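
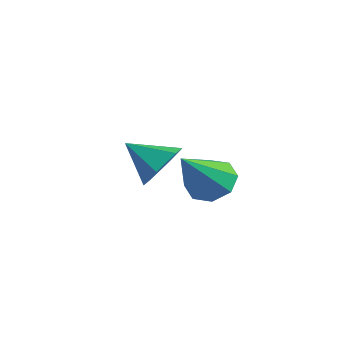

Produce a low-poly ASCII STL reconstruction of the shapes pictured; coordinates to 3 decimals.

solid 
facet normal 0.620 0.540 -0.570
outer loop
vertex -1.2 3.867 0.345
vertex -1.82 3.758 -0.432
vertex -1.927 4.536 0.188
endloop
endfacet
facet normal -0.043 0.183 0.982
outer loop
vertex -1.2 3.867 0.345
vertex -1.927 4.536 0.188
vertex -2.78 2.922 0.452
endloop
endfacet
facet normal 0.620 0.540 -0.570
outer loop
vertex -1.927 4.536 0.188
vertex -1.82 3.758 -0.432
vertex -2.547 4.427 -0.589
endloop
endfacet
facet normal -0.722 0.465 0.511
outer loop
vertex -1.927 4.536 0.188
vertex -2.547 4.427 -0.589
vertex -2.78 2.922 0.452
endloop
endfacet
facet normal 0.620 0.540 -0.570
outer loop
vertex -2.547 4.427 -0.589
vertex -1.82 3.758 -0.432
vertex -2.44 3.649 -1.209
endloop
endfacet
facet normal -0.981 0.019 -0.193
outer loop
vertex -2.547 4.427 -0.589
vertex -2.44 3.649 -1.209
vertex -2.78 2.922 0.452
endloop
endfacet
facet normal 0.620 0.539 -0.570
outer loop
vertex -2.44 3.649 -1.209
vertex -1.82 3.758 -0.432
vertex -1.713 2.981 -1.051
endloop
endfacet
facet normal -0.560 -0.711 -0.426
outer loop
vertex -2.44 3.649 -1.209
vertex -1.713 2.981 -1.051
vertex -2.78 2.922 0.452
endloop
endfacet
facet normal 0.620 0.539 -0.570
outer loop
vertex -1.713 2.981 -1.051
vertex -1.82 3.758 -0.432
vertex -1.093 3.09 -0.274
endloop
endfacet
facet normal 0.118 -0.992 0.045
outer loop
vertex -1.713 2.981 -1.051
vertex -1.093 3.09 -0.274
vertex -2.78 2.922 0.452
endloop
endfacet
facet normal 0.620 0.539 -0.570
outer loop
vertex -1.093 3.09 -0.274
vertex -1.82 3.758 -0.432
vertex -1.2 3.867 0.345
endloop
endfacet
facet normal 0.377 -0.545 0.749
outer loop
vertex -1.093 3.09 -0.274
vertex -1.2 3.867 0.345
vertex -2.78 2.922 0.452
endloop
endfacet
facet normal -0.298 0.678 -0.672
outer loop
vertex 2.123 3.121 -0.371
vertex 1.539 3.447 0.216
vertex 2.389 3.618 0.012
endloop
endfacet
facet normal 0.920 -0.331 -0.210
outer loop
vertex 2.123 3.121 -0.371
vertex 2.389 3.618 0.012
vertex 2.181 1.993 1.664
endloop
endfacet
facet normal -0.298 0.677 -0.673
outer loop
vertex 2.389 3.618 0.012
vertex 1.539 3.447 0.216
vertex 2.156 4.015 0.514
endloop
endfacet
facet normal 0.939 0.179 0.294
outer loop
vertex 2.389 3.618 0.012
vertex 2.156 4.015 0.514
vertex 2.181 1.993 1.664
endloop
endfacet
facet normal -0.298 0.677 -0.673
outer loop
vertex 2.156 4.015 0.514
vertex 1.539 3.447 0.216
vertex 1.563 4.08 0.842
endloop
endfacet
facet normal 0.471 0.440 0.764
outer loop
vertex 2.156 4.015 0.514
vertex 1.563 4.08 0.842
vertex 2.181 1.993 1.664
endloop
endfacet
facet normal -0.298 0.677 -0.673
outer loop
vertex 1.563 4.08 0.842
vertex 1.539 3.447 0.216
vertex 0.955 3.774 0.803
endloop
endfacet
facet normal -0.212 0.303 0.929
outer loop
vertex 1.563 4.08 0.842
vertex 0.955 3.774 0.803
vertex 2.181 1.993 1.664
endloop
endfacet
facet normal -0.299 0.676 -0.674
outer loop
vertex 0.955 3.774 0.803
vertex 1.539 3.447 0.216
vertex 0.69 3.276 0.421
endloop
endfacet
facet normal -0.707 -0.153 0.690
outer loop
vertex 0.955 3.774 0.803
vertex 0.69 3.276 0.421
vertex 2.181 1.993 1.664
endloop
endfacet
facet normal -0.299 0.677 -0.673
outer loop
vertex 0.69 3.276 0.421
vertex 1.539 3.447 0.216
vertex 0.922 2.879 -0.081
endloop
endfacet
facet normal -0.726 -0.662 0.188
outer loop
vertex 0.69 3.276 0.421
vertex 0.922 2.879 -0.081
vertex 2.181 1.993 1.664
endloop
endfacet
facet normal -0.299 0.677 -0.673
outer loop
vertex 0.922 2.879 -0.081
vertex 1.539 3.447 0.216
vertex 1.516 2.815 -0.409
endloop
endfacet
facet normal -0.256 -0.924 -0.284
outer loop
vertex 0.922 2.879 -0.081
vertex 1.516 2.815 -0.409
vertex 2.181 1.993 1.664
endloop
endfacet
facet normal -0.299 0.676 -0.673
outer loop
vertex 1.516 2.815 -0.409
vertex 1.539 3.447 0.216
vertex 2.123 3.121 -0.371
endloop
endfacet
facet normal 0.425 -0.787 -0.448
outer loop
vertex 1.516 2.815 -0.409
vertex 2.123 3.121 -0.371
vertex 2.181 1.993 1.664
endloop
endfacet

endsolid


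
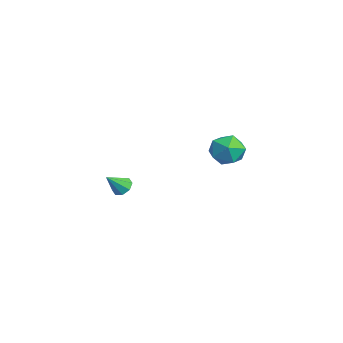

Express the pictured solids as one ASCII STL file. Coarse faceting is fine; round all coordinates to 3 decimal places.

solid 
facet normal -0.235 0.665 -0.709
outer loop
vertex 2.0 -1.971 -0.298
vertex 1.531 -2.168 -0.327
vertex 1.75 -1.798 -0.053
endloop
endfacet
facet normal 0.765 0.290 0.575
outer loop
vertex 2.0 -1.971 -0.298
vertex 1.75 -1.798 -0.053
vertex 1.789 -2.892 0.447
endloop
endfacet
facet normal -0.235 0.664 -0.709
outer loop
vertex 1.75 -1.798 -0.053
vertex 1.531 -2.168 -0.327
vertex 1.372 -1.842 0.031
endloop
endfacet
facet normal 0.151 0.415 0.897
outer loop
vertex 1.75 -1.798 -0.053
vertex 1.372 -1.842 0.031
vertex 1.789 -2.892 0.447
endloop
endfacet
facet normal -0.238 0.663 -0.710
outer loop
vertex 1.372 -1.842 0.031
vertex 1.531 -2.168 -0.327
vertex 1.087 -2.078 -0.094
endloop
endfacet
facet normal -0.495 0.143 0.857
outer loop
vertex 1.372 -1.842 0.031
vertex 1.087 -2.078 -0.094
vertex 1.789 -2.892 0.447
endloop
endfacet
facet normal -0.238 0.664 -0.709
outer loop
vertex 1.087 -2.078 -0.094
vertex 1.531 -2.168 -0.327
vertex 1.062 -2.366 -0.355
endloop
endfacet
facet normal -0.796 -0.367 0.481
outer loop
vertex 1.087 -2.078 -0.094
vertex 1.062 -2.366 -0.355
vertex 1.789 -2.892 0.447
endloop
endfacet
facet normal -0.237 0.663 -0.710
outer loop
vertex 1.062 -2.366 -0.355
vertex 1.531 -2.168 -0.327
vertex 1.312 -2.539 -0.6
endloop
endfacet
facet normal -0.577 -0.817 -0.012
outer loop
vertex 1.062 -2.366 -0.355
vertex 1.312 -2.539 -0.6
vertex 1.789 -2.892 0.447
endloop
endfacet
facet normal -0.237 0.663 -0.710
outer loop
vertex 1.312 -2.539 -0.6
vertex 1.531 -2.168 -0.327
vertex 1.69 -2.495 -0.685
endloop
endfacet
facet normal 0.035 -0.942 -0.333
outer loop
vertex 1.312 -2.539 -0.6
vertex 1.69 -2.495 -0.685
vertex 1.789 -2.892 0.447
endloop
endfacet
facet normal -0.236 0.663 -0.710
outer loop
vertex 1.69 -2.495 -0.685
vertex 1.531 -2.168 -0.327
vertex 1.976 -2.259 -0.56
endloop
endfacet
facet normal 0.682 -0.670 -0.295
outer loop
vertex 1.69 -2.495 -0.685
vertex 1.976 -2.259 -0.56
vertex 1.789 -2.892 0.447
endloop
endfacet
facet normal -0.235 0.665 -0.709
outer loop
vertex 1.976 -2.259 -0.56
vertex 1.531 -2.168 -0.327
vertex 2.0 -1.971 -0.298
endloop
endfacet
facet normal 0.984 -0.158 0.083
outer loop
vertex 1.976 -2.259 -0.56
vertex 2.0 -1.971 -0.298
vertex 1.789 -2.892 0.447
endloop
endfacet
facet normal 0.036 0.814 0.580
outer loop
vertex -2.654 4.181 -0.567
vertex -2.267 3.675 0.119
vertex -1.723 4.101 -0.512
endloop
endfacet
facet normal 0.092 0.990 -0.110
outer loop
vertex -2.654 4.181 -0.567
vertex -1.723 4.101 -0.512
vertex -2.149 4.048 -1.344
endloop
endfacet
facet normal -0.490 0.749 -0.447
outer loop
vertex -2.654 4.181 -0.567
vertex -2.149 4.048 -1.344
vertex -2.956 3.59 -1.226
endloop
endfacet
facet normal -0.905 0.424 0.034
outer loop
vertex -2.654 4.181 -0.567
vertex -2.956 3.59 -1.226
vertex -3.03 3.359 -0.322
endloop
endfacet
facet normal -0.579 0.465 0.670
outer loop
vertex -2.654 4.181 -0.567
vertex -3.03 3.359 -0.322
vertex -2.267 3.675 0.119
endloop
endfacet
facet normal 0.658 0.651 -0.378
outer loop
vertex -2.149 4.048 -1.344
vertex -1.723 4.101 -0.512
vertex -1.45 3.461 -1.138
endloop
endfacet
facet normal 0.569 0.365 0.737
outer loop
vertex -1.723 4.101 -0.512
vertex -2.267 3.675 0.119
vertex -1.524 3.23 -0.234
endloop
endfacet
facet normal -0.427 -0.199 0.882
outer loop
vertex -2.267 3.675 0.119
vertex -3.03 3.359 -0.322
vertex -2.331 2.772 -0.116
endloop
endfacet
facet normal -0.953 -0.264 -0.146
outer loop
vertex -3.03 3.359 -0.322
vertex -2.956 3.59 -1.226
vertex -2.757 2.719 -0.948
endloop
endfacet
facet normal -0.283 0.260 -0.923
outer loop
vertex -2.956 3.59 -1.226
vertex -2.149 4.048 -1.344
vertex -2.213 3.145 -1.579
endloop
endfacet
facet normal 0.905 -0.424 -0.034
outer loop
vertex -1.826 2.639 -0.893
vertex -1.45 3.461 -1.138
vertex -1.524 3.23 -0.234
endloop
endfacet
facet normal 0.490 -0.749 0.447
outer loop
vertex -1.826 2.639 -0.893
vertex -1.524 3.23 -0.234
vertex -2.331 2.772 -0.116
endloop
endfacet
facet normal -0.092 -0.990 0.110
outer loop
vertex -1.826 2.639 -0.893
vertex -2.331 2.772 -0.116
vertex -2.757 2.719 -0.948
endloop
endfacet
facet normal -0.036 -0.814 -0.580
outer loop
vertex -1.826 2.639 -0.893
vertex -2.757 2.719 -0.948
vertex -2.213 3.145 -1.579
endloop
endfacet
facet normal 0.579 -0.465 -0.670
outer loop
vertex -1.826 2.639 -0.893
vertex -2.213 3.145 -1.579
vertex -1.45 3.461 -1.138
endloop
endfacet
facet normal 0.953 0.264 0.146
outer loop
vertex -1.524 3.23 -0.234
vertex -1.45 3.461 -1.138
vertex -1.723 4.101 -0.512
endloop
endfacet
facet normal 0.283 -0.260 0.923
outer loop
vertex -2.331 2.772 -0.116
vertex -1.524 3.23 -0.234
vertex -2.267 3.675 0.119
endloop
endfacet
facet normal -0.658 -0.651 0.378
outer loop
vertex -2.757 2.719 -0.948
vertex -2.331 2.772 -0.116
vertex -3.03 3.359 -0.322
endloop
endfacet
facet normal -0.569 -0.365 -0.737
outer loop
vertex -2.213 3.145 -1.579
vertex -2.757 2.719 -0.948
vertex -2.956 3.59 -1.226
endloop
endfacet
facet normal 0.427 0.199 -0.882
outer loop
vertex -1.45 3.461 -1.138
vertex -2.213 3.145 -1.579
vertex -2.149 4.048 -1.344
endloop
endfacet

endsolid


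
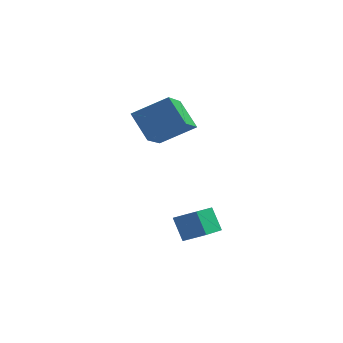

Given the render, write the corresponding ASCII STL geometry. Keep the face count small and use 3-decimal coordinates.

solid 
facet normal -0.504 0.486 0.714
outer loop
vertex -2.878 -0.872 2.157
vertex -1.203 -0.608 3.159
vertex -2.569 0.889 1.176
endloop
endfacet
facet normal -0.850 -0.134 -0.509
outer loop
vertex -1.697 0.048 -0.059
vertex -2.878 -0.872 2.157
vertex -2.569 0.889 1.176
endloop
endfacet
facet normal -0.504 0.486 0.714
outer loop
vertex -2.569 0.889 1.176
vertex -1.203 -0.608 3.159
vertex -0.893 1.154 2.178
endloop
endfacet
facet normal 0.151 0.863 -0.481
outer loop
vertex -0.893 1.154 2.178
vertex -1.697 0.048 -0.059
vertex -2.569 0.889 1.176
endloop
endfacet
facet normal -0.152 -0.864 0.481
outer loop
vertex -2.878 -0.872 2.157
vertex -0.331 -1.449 1.924
vertex -1.203 -0.608 3.159
endloop
endfacet
facet normal -0.850 -0.134 -0.509
outer loop
vertex -2.007 -1.714 0.922
vertex -2.878 -0.872 2.157
vertex -1.697 0.048 -0.059
endloop
endfacet
facet normal -0.151 -0.863 0.482
outer loop
vertex -2.007 -1.714 0.922
vertex -0.331 -1.449 1.924
vertex -2.878 -0.872 2.157
endloop
endfacet
facet normal 0.850 0.134 0.509
outer loop
vertex -1.203 -0.608 3.159
vertex -0.331 -1.449 1.924
vertex -0.893 1.154 2.178
endloop
endfacet
facet normal 0.152 0.863 -0.481
outer loop
vertex -0.022 0.312 0.943
vertex -1.697 0.048 -0.059
vertex -0.893 1.154 2.178
endloop
endfacet
facet normal 0.851 0.134 0.509
outer loop
vertex -0.893 1.154 2.178
vertex -0.331 -1.449 1.924
vertex -0.022 0.312 0.943
endloop
endfacet
facet normal 0.504 -0.486 -0.714
outer loop
vertex -0.022 0.312 0.943
vertex -2.007 -1.714 0.922
vertex -1.697 0.048 -0.059
endloop
endfacet
facet normal 0.504 -0.486 -0.714
outer loop
vertex -0.331 -1.449 1.924
vertex -2.007 -1.714 0.922
vertex -0.022 0.312 0.943
endloop
endfacet
facet normal -0.898 0.077 -0.434
outer loop
vertex -0.535 -4.446 -2.488
vertex -0.042 -2.555 -3.171
vertex -0.042 -4.977 -3.603
endloop
endfacet
facet normal -0.238 -0.914 0.330
outer loop
vertex 0.982 -5.065 -3.109
vertex -0.535 -4.446 -2.488
vertex -0.042 -4.977 -3.603
endloop
endfacet
facet normal -0.897 0.077 -0.434
outer loop
vertex -0.042 -4.977 -3.603
vertex -0.042 -2.555 -3.171
vertex 0.452 -3.086 -4.286
endloop
endfacet
facet normal 0.370 -0.400 -0.839
outer loop
vertex 0.452 -3.086 -4.286
vertex 0.982 -5.065 -3.109
vertex -0.042 -4.977 -3.603
endloop
endfacet
facet normal -0.370 0.399 0.839
outer loop
vertex -0.535 -4.446 -2.488
vertex 0.982 -2.643 -2.677
vertex -0.042 -2.555 -3.171
endloop
endfacet
facet normal -0.238 -0.914 0.330
outer loop
vertex 0.488 -4.534 -1.994
vertex -0.535 -4.446 -2.488
vertex 0.982 -5.065 -3.109
endloop
endfacet
facet normal -0.371 0.400 0.838
outer loop
vertex 0.488 -4.534 -1.994
vertex 0.982 -2.643 -2.677
vertex -0.535 -4.446 -2.488
endloop
endfacet
facet normal 0.238 0.914 -0.330
outer loop
vertex -0.042 -2.555 -3.171
vertex 0.982 -2.643 -2.677
vertex 0.452 -3.086 -4.286
endloop
endfacet
facet normal 0.371 -0.399 -0.839
outer loop
vertex 1.475 -3.174 -3.792
vertex 0.982 -5.065 -3.109
vertex 0.452 -3.086 -4.286
endloop
endfacet
facet normal 0.238 0.914 -0.330
outer loop
vertex 0.452 -3.086 -4.286
vertex 0.982 -2.643 -2.677
vertex 1.475 -3.174 -3.792
endloop
endfacet
facet normal 0.897 -0.077 0.434
outer loop
vertex 1.475 -3.174 -3.792
vertex 0.488 -4.534 -1.994
vertex 0.982 -5.065 -3.109
endloop
endfacet
facet normal 0.898 -0.078 0.434
outer loop
vertex 0.982 -2.643 -2.677
vertex 0.488 -4.534 -1.994
vertex 1.475 -3.174 -3.792
endloop
endfacet

endsolid


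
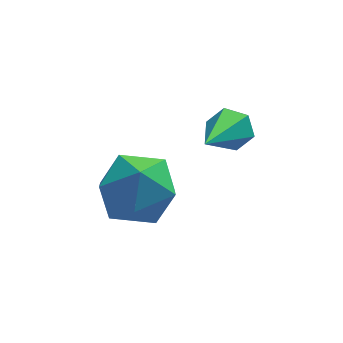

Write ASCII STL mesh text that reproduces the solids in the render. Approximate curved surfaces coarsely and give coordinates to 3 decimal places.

solid 
facet normal 0.210 0.834 0.509
outer loop
vertex -3.544 1.208 -2.828
vertex -4.081 0.814 -1.961
vertex -3.012 0.616 -2.078
endloop
endfacet
facet normal 0.723 0.691 0.033
outer loop
vertex -3.544 1.208 -2.828
vertex -3.012 0.616 -2.078
vertex -2.813 0.458 -3.141
endloop
endfacet
facet normal 0.422 0.667 -0.614
outer loop
vertex -3.544 1.208 -2.828
vertex -2.813 0.458 -3.141
vertex -3.758 0.559 -3.681
endloop
endfacet
facet normal -0.276 0.797 -0.537
outer loop
vertex -3.544 1.208 -2.828
vertex -3.758 0.559 -3.681
vertex -4.542 0.779 -2.952
endloop
endfacet
facet normal -0.406 0.900 0.157
outer loop
vertex -3.544 1.208 -2.828
vertex -4.542 0.779 -2.952
vertex -4.081 0.814 -1.961
endloop
endfacet
facet normal 0.983 0.042 0.178
outer loop
vertex -2.813 0.458 -3.141
vertex -3.012 0.616 -2.078
vertex -2.898 -0.399 -2.468
endloop
endfacet
facet normal 0.155 0.274 0.949
outer loop
vertex -3.012 0.616 -2.078
vertex -4.081 0.814 -1.961
vertex -3.682 -0.179 -1.739
endloop
endfacet
facet normal -0.843 0.381 0.379
outer loop
vertex -4.081 0.814 -1.961
vertex -4.542 0.779 -2.952
vertex -4.627 -0.078 -2.279
endloop
endfacet
facet normal -0.632 0.215 -0.745
outer loop
vertex -4.542 0.779 -2.952
vertex -3.758 0.559 -3.681
vertex -4.428 -0.236 -3.342
endloop
endfacet
facet normal 0.497 0.005 -0.868
outer loop
vertex -3.758 0.559 -3.681
vertex -2.813 0.458 -3.141
vertex -3.359 -0.434 -3.459
endloop
endfacet
facet normal 0.276 -0.797 0.537
outer loop
vertex -3.896 -0.828 -2.592
vertex -2.898 -0.399 -2.468
vertex -3.682 -0.179 -1.739
endloop
endfacet
facet normal -0.422 -0.667 0.614
outer loop
vertex -3.896 -0.828 -2.592
vertex -3.682 -0.179 -1.739
vertex -4.627 -0.078 -2.279
endloop
endfacet
facet normal -0.723 -0.691 -0.033
outer loop
vertex -3.896 -0.828 -2.592
vertex -4.627 -0.078 -2.279
vertex -4.428 -0.236 -3.342
endloop
endfacet
facet normal -0.210 -0.834 -0.509
outer loop
vertex -3.896 -0.828 -2.592
vertex -4.428 -0.236 -3.342
vertex -3.359 -0.434 -3.459
endloop
endfacet
facet normal 0.406 -0.900 -0.157
outer loop
vertex -3.896 -0.828 -2.592
vertex -3.359 -0.434 -3.459
vertex -2.898 -0.399 -2.468
endloop
endfacet
facet normal 0.632 -0.215 0.745
outer loop
vertex -3.682 -0.179 -1.739
vertex -2.898 -0.399 -2.468
vertex -3.012 0.616 -2.078
endloop
endfacet
facet normal -0.497 -0.005 0.868
outer loop
vertex -4.627 -0.078 -2.279
vertex -3.682 -0.179 -1.739
vertex -4.081 0.814 -1.961
endloop
endfacet
facet normal -0.983 -0.042 -0.178
outer loop
vertex -4.428 -0.236 -3.342
vertex -4.627 -0.078 -2.279
vertex -4.542 0.779 -2.952
endloop
endfacet
facet normal -0.155 -0.274 -0.949
outer loop
vertex -3.359 -0.434 -3.459
vertex -4.428 -0.236 -3.342
vertex -3.758 0.559 -3.681
endloop
endfacet
facet normal 0.843 -0.381 -0.379
outer loop
vertex -2.898 -0.399 -2.468
vertex -3.359 -0.434 -3.459
vertex -2.813 0.458 -3.141
endloop
endfacet
facet normal 0.428 0.782 -0.453
outer loop
vertex -1.163 0.161 -0.233
vertex -1.574 0.133 -0.669
vertex -1.675 0.47 -0.183
endloop
endfacet
facet normal 0.172 0.126 0.977
outer loop
vertex -1.163 0.161 -0.233
vertex -1.675 0.47 -0.183
vertex -2.366 -1.313 0.169
endloop
endfacet
facet normal 0.428 0.782 -0.453
outer loop
vertex -1.675 0.47 -0.183
vertex -1.574 0.133 -0.669
vertex -2.086 0.442 -0.619
endloop
endfacet
facet normal -0.683 0.387 0.619
outer loop
vertex -1.675 0.47 -0.183
vertex -2.086 0.442 -0.619
vertex -2.366 -1.313 0.169
endloop
endfacet
facet normal 0.428 0.782 -0.453
outer loop
vertex -2.086 0.442 -0.619
vertex -1.574 0.133 -0.669
vertex -1.985 0.105 -1.105
endloop
endfacet
facet normal -0.971 0.049 -0.236
outer loop
vertex -2.086 0.442 -0.619
vertex -1.985 0.105 -1.105
vertex -2.366 -1.313 0.169
endloop
endfacet
facet normal 0.427 0.783 -0.453
outer loop
vertex -1.985 0.105 -1.105
vertex -1.574 0.133 -0.669
vertex -1.473 -0.203 -1.155
endloop
endfacet
facet normal -0.402 -0.550 -0.732
outer loop
vertex -1.985 0.105 -1.105
vertex -1.473 -0.203 -1.155
vertex -2.366 -1.313 0.169
endloop
endfacet
facet normal 0.427 0.783 -0.453
outer loop
vertex -1.473 -0.203 -1.155
vertex -1.574 0.133 -0.669
vertex -1.062 -0.175 -0.719
endloop
endfacet
facet normal 0.452 -0.810 -0.374
outer loop
vertex -1.473 -0.203 -1.155
vertex -1.062 -0.175 -0.719
vertex -2.366 -1.313 0.169
endloop
endfacet
facet normal 0.427 0.783 -0.453
outer loop
vertex -1.062 -0.175 -0.719
vertex -1.574 0.133 -0.669
vertex -1.163 0.161 -0.233
endloop
endfacet
facet normal 0.739 -0.472 0.480
outer loop
vertex -1.062 -0.175 -0.719
vertex -1.163 0.161 -0.233
vertex -2.366 -1.313 0.169
endloop
endfacet

endsolid


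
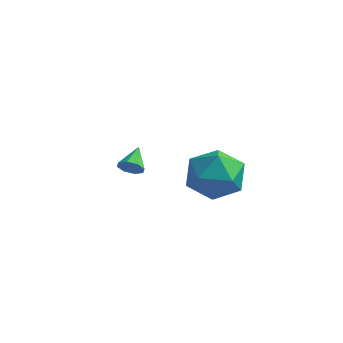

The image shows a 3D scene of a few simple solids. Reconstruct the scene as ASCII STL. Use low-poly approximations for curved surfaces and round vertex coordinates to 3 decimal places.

solid 
facet normal 0.192 -0.867 -0.459
outer loop
vertex -2.966 3.16 0.445
vertex -3.341 3.28 0.061
vertex -2.801 3.369 0.119
endloop
endfacet
facet normal 0.741 0.328 0.586
outer loop
vertex -2.966 3.16 0.445
vertex -2.801 3.369 0.119
vertex -3.559 4.26 0.579
endloop
endfacet
facet normal 0.192 -0.867 -0.459
outer loop
vertex -2.801 3.369 0.119
vertex -3.341 3.28 0.061
vertex -2.952 3.526 -0.241
endloop
endfacet
facet normal 0.754 0.657 -0.030
outer loop
vertex -2.801 3.369 0.119
vertex -2.952 3.526 -0.241
vertex -3.559 4.26 0.579
endloop
endfacet
facet normal 0.192 -0.867 -0.459
outer loop
vertex -2.952 3.526 -0.241
vertex -3.341 3.28 0.061
vertex -3.331 3.539 -0.424
endloop
endfacet
facet normal 0.278 0.809 -0.518
outer loop
vertex -2.952 3.526 -0.241
vertex -3.331 3.539 -0.424
vertex -3.559 4.26 0.579
endloop
endfacet
facet normal 0.194 -0.867 -0.459
outer loop
vertex -3.331 3.539 -0.424
vertex -3.341 3.28 0.061
vertex -3.715 3.4 -0.324
endloop
endfacet
facet normal -0.406 0.696 -0.592
outer loop
vertex -3.331 3.539 -0.424
vertex -3.715 3.4 -0.324
vertex -3.559 4.26 0.579
endloop
endfacet
facet normal 0.193 -0.868 -0.458
outer loop
vertex -3.715 3.4 -0.324
vertex -3.341 3.28 0.061
vertex -3.88 3.191 0.002
endloop
endfacet
facet normal -0.900 0.383 -0.210
outer loop
vertex -3.715 3.4 -0.324
vertex -3.88 3.191 0.002
vertex -3.559 4.26 0.579
endloop
endfacet
facet normal 0.193 -0.867 -0.459
outer loop
vertex -3.88 3.191 0.002
vertex -3.341 3.28 0.061
vertex -3.729 3.034 0.362
endloop
endfacet
facet normal -0.912 0.055 0.406
outer loop
vertex -3.88 3.191 0.002
vertex -3.729 3.034 0.362
vertex -3.559 4.26 0.579
endloop
endfacet
facet normal 0.194 -0.867 -0.459
outer loop
vertex -3.729 3.034 0.362
vertex -3.341 3.28 0.061
vertex -3.351 3.021 0.546
endloop
endfacet
facet normal -0.438 -0.097 0.894
outer loop
vertex -3.729 3.034 0.362
vertex -3.351 3.021 0.546
vertex -3.559 4.26 0.579
endloop
endfacet
facet normal 0.193 -0.867 -0.459
outer loop
vertex -3.351 3.021 0.546
vertex -3.341 3.28 0.061
vertex -2.966 3.16 0.445
endloop
endfacet
facet normal 0.248 0.016 0.969
outer loop
vertex -3.351 3.021 0.546
vertex -2.966 3.16 0.445
vertex -3.559 4.26 0.579
endloop
endfacet
facet normal -0.817 0.443 0.370
outer loop
vertex 0.246 1.941 2.015
vertex 0.272 1.209 2.95
vertex 0.852 2.245 2.99
endloop
endfacet
facet normal -0.429 0.903 -0.015
outer loop
vertex 0.246 1.941 2.015
vertex 0.852 2.245 2.99
vertex 1.316 2.447 1.915
endloop
endfacet
facet normal -0.366 0.640 -0.676
outer loop
vertex 0.246 1.941 2.015
vertex 1.316 2.447 1.915
vertex 1.022 1.536 1.211
endloop
endfacet
facet normal -0.715 0.018 -0.699
outer loop
vertex 0.246 1.941 2.015
vertex 1.022 1.536 1.211
vertex 0.377 0.771 1.851
endloop
endfacet
facet normal -0.993 -0.104 -0.054
outer loop
vertex 0.246 1.941 2.015
vertex 0.377 0.771 1.851
vertex 0.272 1.209 2.95
endloop
endfacet
facet normal 0.223 0.936 0.272
outer loop
vertex 1.316 2.447 1.915
vertex 0.852 2.245 2.99
vertex 2.003 2.029 2.789
endloop
endfacet
facet normal -0.404 0.192 0.894
outer loop
vertex 0.852 2.245 2.99
vertex 0.272 1.209 2.95
vertex 1.358 1.264 3.429
endloop
endfacet
facet normal -0.689 -0.693 0.210
outer loop
vertex 0.272 1.209 2.95
vertex 0.377 0.771 1.851
vertex 1.064 0.353 2.725
endloop
endfacet
facet normal -0.239 -0.497 -0.834
outer loop
vertex 0.377 0.771 1.851
vertex 1.022 1.536 1.211
vertex 1.528 0.555 1.65
endloop
endfacet
facet normal 0.325 0.510 -0.796
outer loop
vertex 1.022 1.536 1.211
vertex 1.316 2.447 1.915
vertex 2.108 1.591 1.69
endloop
endfacet
facet normal 0.715 -0.018 0.699
outer loop
vertex 2.134 0.859 2.625
vertex 2.003 2.029 2.789
vertex 1.358 1.264 3.429
endloop
endfacet
facet normal 0.366 -0.640 0.676
outer loop
vertex 2.134 0.859 2.625
vertex 1.358 1.264 3.429
vertex 1.064 0.353 2.725
endloop
endfacet
facet normal 0.429 -0.903 0.015
outer loop
vertex 2.134 0.859 2.625
vertex 1.064 0.353 2.725
vertex 1.528 0.555 1.65
endloop
endfacet
facet normal 0.817 -0.443 -0.370
outer loop
vertex 2.134 0.859 2.625
vertex 1.528 0.555 1.65
vertex 2.108 1.591 1.69
endloop
endfacet
facet normal 0.993 0.104 0.054
outer loop
vertex 2.134 0.859 2.625
vertex 2.108 1.591 1.69
vertex 2.003 2.029 2.789
endloop
endfacet
facet normal 0.239 0.497 0.834
outer loop
vertex 1.358 1.264 3.429
vertex 2.003 2.029 2.789
vertex 0.852 2.245 2.99
endloop
endfacet
facet normal -0.325 -0.510 0.796
outer loop
vertex 1.064 0.353 2.725
vertex 1.358 1.264 3.429
vertex 0.272 1.209 2.95
endloop
endfacet
facet normal -0.223 -0.936 -0.272
outer loop
vertex 1.528 0.555 1.65
vertex 1.064 0.353 2.725
vertex 0.377 0.771 1.851
endloop
endfacet
facet normal 0.404 -0.192 -0.894
outer loop
vertex 2.108 1.591 1.69
vertex 1.528 0.555 1.65
vertex 1.022 1.536 1.211
endloop
endfacet
facet normal 0.689 0.693 -0.210
outer loop
vertex 2.003 2.029 2.789
vertex 2.108 1.591 1.69
vertex 1.316 2.447 1.915
endloop
endfacet

endsolid


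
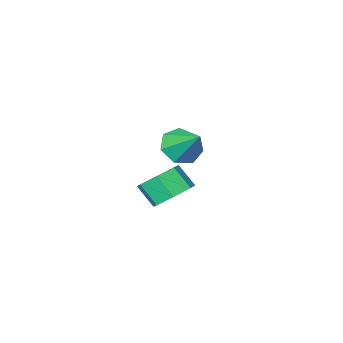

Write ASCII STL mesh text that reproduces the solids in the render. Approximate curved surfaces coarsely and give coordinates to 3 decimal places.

solid 
facet normal -0.239 0.628 -0.741
outer loop
vertex 2.025 0.942 -3.939
vertex 1.557 0.262 -4.365
vertex 1.245 0.878 -3.742
endloop
endfacet
facet normal 0.094 0.774 0.626
outer loop
vertex 2.025 0.942 -3.939
vertex 1.245 0.878 -3.742
vertex 2.292 0.239 -3.109
endloop
endfacet
facet normal 0.094 0.774 0.626
outer loop
vertex 2.292 0.239 -3.109
vertex 1.245 0.878 -3.742
vertex 1.512 0.175 -2.912
endloop
endfacet
facet normal 0.239 -0.628 0.741
outer loop
vertex 2.292 0.239 -3.109
vertex 1.512 0.175 -2.912
vertex 1.823 -0.442 -3.535
endloop
endfacet
facet normal -0.238 0.628 -0.741
outer loop
vertex 1.245 0.878 -3.742
vertex 1.557 0.262 -4.365
vertex 0.7 0.35 -4.015
endloop
endfacet
facet normal -0.698 0.420 0.580
outer loop
vertex 1.245 0.878 -3.742
vertex 0.7 0.35 -4.015
vertex 1.512 0.175 -2.912
endloop
endfacet
facet normal -0.697 0.421 0.580
outer loop
vertex 1.512 0.175 -2.912
vertex 0.7 0.35 -4.015
vertex 0.966 -0.353 -3.185
endloop
endfacet
facet normal 0.237 -0.628 0.741
outer loop
vertex 1.512 0.175 -2.912
vertex 0.966 -0.353 -3.185
vertex 1.823 -0.442 -3.535
endloop
endfacet
facet normal -0.238 0.628 -0.741
outer loop
vertex 0.7 0.35 -4.015
vertex 1.557 0.262 -4.365
vertex 0.799 -0.245 -4.551
endloop
endfacet
facet normal -0.964 -0.249 0.098
outer loop
vertex 0.7 0.35 -4.015
vertex 0.799 -0.245 -4.551
vertex 0.966 -0.353 -3.185
endloop
endfacet
facet normal -0.963 -0.250 0.098
outer loop
vertex 0.966 -0.353 -3.185
vertex 0.799 -0.245 -4.551
vertex 1.066 -0.948 -3.721
endloop
endfacet
facet normal 0.238 -0.628 0.741
outer loop
vertex 0.966 -0.353 -3.185
vertex 1.066 -0.948 -3.721
vertex 1.823 -0.442 -3.535
endloop
endfacet
facet normal -0.238 0.628 -0.741
outer loop
vertex 0.799 -0.245 -4.551
vertex 1.557 0.262 -4.365
vertex 1.469 -0.459 -4.947
endloop
endfacet
facet normal -0.504 -0.732 -0.458
outer loop
vertex 0.799 -0.245 -4.551
vertex 1.469 -0.459 -4.947
vertex 1.066 -0.948 -3.721
endloop
endfacet
facet normal -0.504 -0.732 -0.458
outer loop
vertex 1.066 -0.948 -3.721
vertex 1.469 -0.459 -4.947
vertex 1.736 -1.162 -4.117
endloop
endfacet
facet normal 0.238 -0.628 0.741
outer loop
vertex 1.066 -0.948 -3.721
vertex 1.736 -1.162 -4.117
vertex 1.823 -0.442 -3.535
endloop
endfacet
facet normal -0.238 0.627 -0.741
outer loop
vertex 1.469 -0.459 -4.947
vertex 1.557 0.262 -4.365
vertex 2.205 -0.13 -4.905
endloop
endfacet
facet normal 0.335 -0.663 -0.669
outer loop
vertex 1.469 -0.459 -4.947
vertex 2.205 -0.13 -4.905
vertex 1.736 -1.162 -4.117
endloop
endfacet
facet normal 0.335 -0.663 -0.669
outer loop
vertex 1.736 -1.162 -4.117
vertex 2.205 -0.13 -4.905
vertex 2.472 -0.833 -4.075
endloop
endfacet
facet normal 0.238 -0.628 0.741
outer loop
vertex 1.736 -1.162 -4.117
vertex 2.472 -0.833 -4.075
vertex 1.823 -0.442 -3.535
endloop
endfacet
facet normal -0.238 0.628 -0.741
outer loop
vertex 2.205 -0.13 -4.905
vertex 1.557 0.262 -4.365
vertex 2.452 0.494 -4.456
endloop
endfacet
facet normal 0.922 -0.094 -0.376
outer loop
vertex 2.205 -0.13 -4.905
vertex 2.452 0.494 -4.456
vertex 2.472 -0.833 -4.075
endloop
endfacet
facet normal 0.922 -0.094 -0.376
outer loop
vertex 2.472 -0.833 -4.075
vertex 2.452 0.494 -4.456
vertex 2.719 -0.209 -3.626
endloop
endfacet
facet normal 0.238 -0.628 0.741
outer loop
vertex 2.472 -0.833 -4.075
vertex 2.719 -0.209 -3.626
vertex 1.823 -0.442 -3.535
endloop
endfacet
facet normal -0.238 0.628 -0.741
outer loop
vertex 2.452 0.494 -4.456
vertex 1.557 0.262 -4.365
vertex 2.025 0.942 -3.939
endloop
endfacet
facet normal 0.814 0.545 0.200
outer loop
vertex 2.452 0.494 -4.456
vertex 2.025 0.942 -3.939
vertex 2.719 -0.209 -3.626
endloop
endfacet
facet normal 0.814 0.545 0.200
outer loop
vertex 2.719 -0.209 -3.626
vertex 2.025 0.942 -3.939
vertex 2.292 0.239 -3.109
endloop
endfacet
facet normal 0.239 -0.628 0.741
outer loop
vertex 2.719 -0.209 -3.626
vertex 2.292 0.239 -3.109
vertex 1.823 -0.442 -3.535
endloop
endfacet
facet normal -0.006 -0.764 -0.645
outer loop
vertex 3.658 2.818 0.532
vertex 3.195 3.256 0.017
vertex 4.013 3.214 0.059
endloop
endfacet
facet normal 0.780 0.046 0.624
outer loop
vertex 3.658 2.818 0.532
vertex 4.013 3.214 0.059
vertex 3.205 4.404 0.983
endloop
endfacet
facet normal -0.006 -0.764 -0.645
outer loop
vertex 4.013 3.214 0.059
vertex 3.195 3.256 0.017
vertex 3.752 3.642 -0.446
endloop
endfacet
facet normal 0.837 0.546 0.030
outer loop
vertex 4.013 3.214 0.059
vertex 3.752 3.642 -0.446
vertex 3.205 4.404 0.983
endloop
endfacet
facet normal -0.005 -0.765 -0.644
outer loop
vertex 3.752 3.642 -0.446
vertex 3.195 3.256 0.017
vertex 3.072 3.779 -0.603
endloop
endfacet
facet normal 0.265 0.889 -0.373
outer loop
vertex 3.752 3.642 -0.446
vertex 3.072 3.779 -0.603
vertex 3.205 4.404 0.983
endloop
endfacet
facet normal -0.006 -0.765 -0.644
outer loop
vertex 3.072 3.779 -0.603
vertex 3.195 3.256 0.017
vertex 2.484 3.523 -0.293
endloop
endfacet
facet normal -0.503 0.817 -0.280
outer loop
vertex 3.072 3.779 -0.603
vertex 2.484 3.523 -0.293
vertex 3.205 4.404 0.983
endloop
endfacet
facet normal -0.006 -0.765 -0.644
outer loop
vertex 2.484 3.523 -0.293
vertex 3.195 3.256 0.017
vertex 2.432 3.066 0.25
endloop
endfacet
facet normal -0.892 0.385 0.238
outer loop
vertex 2.484 3.523 -0.293
vertex 2.432 3.066 0.25
vertex 3.205 4.404 0.983
endloop
endfacet
facet normal -0.007 -0.764 -0.645
outer loop
vertex 2.432 3.066 0.25
vertex 3.195 3.256 0.017
vertex 2.955 2.752 0.617
endloop
endfacet
facet normal -0.606 -0.084 0.791
outer loop
vertex 2.432 3.066 0.25
vertex 2.955 2.752 0.617
vertex 3.205 4.404 0.983
endloop
endfacet
facet normal -0.006 -0.764 -0.645
outer loop
vertex 2.955 2.752 0.617
vertex 3.195 3.256 0.017
vertex 3.658 2.818 0.532
endloop
endfacet
facet normal 0.138 -0.234 0.962
outer loop
vertex 2.955 2.752 0.617
vertex 3.658 2.818 0.532
vertex 3.205 4.404 0.983
endloop
endfacet

endsolid


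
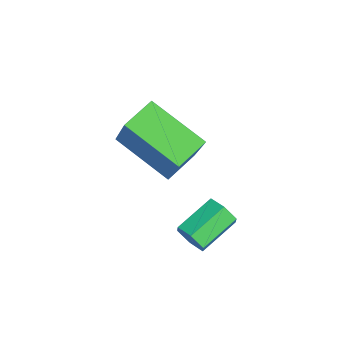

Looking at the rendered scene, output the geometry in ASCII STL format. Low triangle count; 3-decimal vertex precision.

solid 
facet normal -0.560 0.753 0.345
outer loop
vertex -2.225 -2.553 4.265
vertex -1.071 -1.287 3.376
vertex -3.394 -2.659 2.597
endloop
endfacet
facet normal -0.598 -0.656 0.461
outer loop
vertex -2.789 -3.473 2.224
vertex -2.225 -2.553 4.265
vertex -3.394 -2.659 2.597
endloop
endfacet
facet normal -0.560 0.753 0.345
outer loop
vertex -3.394 -2.659 2.597
vertex -1.071 -1.287 3.376
vertex -2.24 -1.393 1.707
endloop
endfacet
facet normal -0.574 -0.052 -0.817
outer loop
vertex -2.24 -1.393 1.707
vertex -2.789 -3.473 2.224
vertex -3.394 -2.659 2.597
endloop
endfacet
facet normal 0.573 0.051 0.818
outer loop
vertex -2.225 -2.553 4.265
vertex -0.466 -2.101 3.003
vertex -1.071 -1.287 3.376
endloop
endfacet
facet normal -0.598 -0.655 0.461
outer loop
vertex -1.62 -3.367 3.893
vertex -2.225 -2.553 4.265
vertex -2.789 -3.473 2.224
endloop
endfacet
facet normal 0.573 0.052 0.818
outer loop
vertex -1.62 -3.367 3.893
vertex -0.466 -2.101 3.003
vertex -2.225 -2.553 4.265
endloop
endfacet
facet normal 0.598 0.656 -0.461
outer loop
vertex -1.071 -1.287 3.376
vertex -0.466 -2.101 3.003
vertex -2.24 -1.393 1.707
endloop
endfacet
facet normal -0.573 -0.052 -0.818
outer loop
vertex -1.635 -2.207 1.335
vertex -2.789 -3.473 2.224
vertex -2.24 -1.393 1.707
endloop
endfacet
facet normal 0.598 0.655 -0.461
outer loop
vertex -2.24 -1.393 1.707
vertex -0.466 -2.101 3.003
vertex -1.635 -2.207 1.335
endloop
endfacet
facet normal 0.560 -0.753 -0.345
outer loop
vertex -1.635 -2.207 1.335
vertex -1.62 -3.367 3.893
vertex -2.789 -3.473 2.224
endloop
endfacet
facet normal 0.560 -0.753 -0.345
outer loop
vertex -0.466 -2.101 3.003
vertex -1.62 -3.367 3.893
vertex -1.635 -2.207 1.335
endloop
endfacet
facet normal 0.499 -0.780 -0.377
outer loop
vertex 0.28 -1.903 0.693
vertex -0.01 -1.869 0.239
vertex 0.453 -1.595 0.285
endloop
endfacet
facet normal 0.805 0.257 0.535
outer loop
vertex 0.28 -1.903 0.693
vertex 0.453 -1.595 0.285
vertex -0.36 -0.905 1.176
endloop
endfacet
facet normal 0.805 0.257 0.535
outer loop
vertex -0.36 -0.905 1.176
vertex 0.453 -1.595 0.285
vertex -0.187 -0.597 0.768
endloop
endfacet
facet normal -0.500 0.780 0.377
outer loop
vertex -0.36 -0.905 1.176
vertex -0.187 -0.597 0.768
vertex -0.65 -0.871 0.721
endloop
endfacet
facet normal 0.499 -0.780 -0.377
outer loop
vertex 0.453 -1.595 0.285
vertex -0.01 -1.869 0.239
vertex 0.163 -1.561 -0.17
endloop
endfacet
facet normal 0.680 0.623 -0.387
outer loop
vertex 0.453 -1.595 0.285
vertex 0.163 -1.561 -0.17
vertex -0.187 -0.597 0.768
endloop
endfacet
facet normal 0.680 0.623 -0.387
outer loop
vertex -0.187 -0.597 0.768
vertex 0.163 -1.561 -0.17
vertex -0.477 -0.563 0.313
endloop
endfacet
facet normal -0.500 0.780 0.377
outer loop
vertex -0.187 -0.597 0.768
vertex -0.477 -0.563 0.313
vertex -0.65 -0.871 0.721
endloop
endfacet
facet normal 0.499 -0.780 -0.377
outer loop
vertex 0.163 -1.561 -0.17
vertex -0.01 -1.869 0.239
vertex -0.3 -1.835 -0.216
endloop
endfacet
facet normal -0.125 0.366 -0.922
outer loop
vertex 0.163 -1.561 -0.17
vertex -0.3 -1.835 -0.216
vertex -0.477 -0.563 0.313
endloop
endfacet
facet normal -0.125 0.366 -0.922
outer loop
vertex -0.477 -0.563 0.313
vertex -0.3 -1.835 -0.216
vertex -0.94 -0.837 0.267
endloop
endfacet
facet normal -0.499 0.780 0.377
outer loop
vertex -0.477 -0.563 0.313
vertex -0.94 -0.837 0.267
vertex -0.65 -0.871 0.721
endloop
endfacet
facet normal 0.500 -0.780 -0.377
outer loop
vertex -0.3 -1.835 -0.216
vertex -0.01 -1.869 0.239
vertex -0.473 -2.143 0.192
endloop
endfacet
facet normal -0.805 -0.257 -0.535
outer loop
vertex -0.3 -1.835 -0.216
vertex -0.473 -2.143 0.192
vertex -0.94 -0.837 0.267
endloop
endfacet
facet normal -0.805 -0.257 -0.535
outer loop
vertex -0.94 -0.837 0.267
vertex -0.473 -2.143 0.192
vertex -1.113 -1.145 0.675
endloop
endfacet
facet normal -0.499 0.780 0.377
outer loop
vertex -0.94 -0.837 0.267
vertex -1.113 -1.145 0.675
vertex -0.65 -0.871 0.721
endloop
endfacet
facet normal 0.500 -0.780 -0.377
outer loop
vertex -0.473 -2.143 0.192
vertex -0.01 -1.869 0.239
vertex -0.183 -2.177 0.647
endloop
endfacet
facet normal -0.680 -0.623 0.387
outer loop
vertex -0.473 -2.143 0.192
vertex -0.183 -2.177 0.647
vertex -1.113 -1.145 0.675
endloop
endfacet
facet normal -0.680 -0.623 0.387
outer loop
vertex -1.113 -1.145 0.675
vertex -0.183 -2.177 0.647
vertex -0.823 -1.179 1.13
endloop
endfacet
facet normal -0.499 0.780 0.377
outer loop
vertex -1.113 -1.145 0.675
vertex -0.823 -1.179 1.13
vertex -0.65 -0.871 0.721
endloop
endfacet
facet normal 0.499 -0.780 -0.377
outer loop
vertex -0.183 -2.177 0.647
vertex -0.01 -1.869 0.239
vertex 0.28 -1.903 0.693
endloop
endfacet
facet normal 0.125 -0.366 0.922
outer loop
vertex -0.183 -2.177 0.647
vertex 0.28 -1.903 0.693
vertex -0.823 -1.179 1.13
endloop
endfacet
facet normal 0.125 -0.366 0.922
outer loop
vertex -0.823 -1.179 1.13
vertex 0.28 -1.903 0.693
vertex -0.36 -0.905 1.176
endloop
endfacet
facet normal -0.499 0.780 0.377
outer loop
vertex -0.823 -1.179 1.13
vertex -0.36 -0.905 1.176
vertex -0.65 -0.871 0.721
endloop
endfacet

endsolid


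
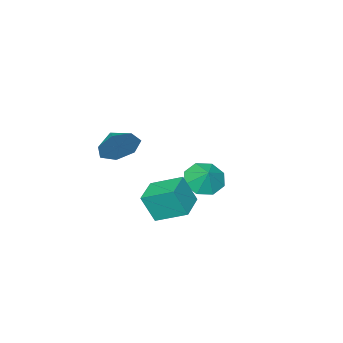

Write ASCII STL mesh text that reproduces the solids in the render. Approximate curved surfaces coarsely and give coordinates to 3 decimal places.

solid 
facet normal 0.340 0.888 -0.310
outer loop
vertex 3.43 1.215 4.15
vertex 2.913 1.096 3.243
vertex 2.577 1.536 4.135
endloop
endfacet
facet normal -0.144 -0.339 0.930
outer loop
vertex 3.43 1.215 4.15
vertex 2.577 1.536 4.135
vertex 2.527 0.084 3.597
endloop
endfacet
facet normal 0.340 0.888 -0.310
outer loop
vertex 2.577 1.536 4.135
vertex 2.913 1.096 3.243
vertex 1.978 1.526 3.449
endloop
endfacet
facet normal -0.734 -0.213 0.644
outer loop
vertex 2.577 1.536 4.135
vertex 1.978 1.526 3.449
vertex 2.527 0.084 3.597
endloop
endfacet
facet normal 0.340 0.888 -0.310
outer loop
vertex 1.978 1.526 3.449
vertex 2.913 1.096 3.243
vertex 2.083 1.192 2.608
endloop
endfacet
facet normal -0.935 -0.354 0.024
outer loop
vertex 1.978 1.526 3.449
vertex 2.083 1.192 2.608
vertex 2.527 0.084 3.597
endloop
endfacet
facet normal 0.340 0.888 -0.310
outer loop
vertex 2.083 1.192 2.608
vertex 2.913 1.096 3.243
vertex 2.814 0.786 2.245
endloop
endfacet
facet normal -0.595 -0.655 -0.466
outer loop
vertex 2.083 1.192 2.608
vertex 2.814 0.786 2.245
vertex 2.527 0.084 3.597
endloop
endfacet
facet normal 0.339 0.888 -0.310
outer loop
vertex 2.814 0.786 2.245
vertex 2.913 1.096 3.243
vertex 3.62 0.614 2.634
endloop
endfacet
facet normal 0.030 -0.890 -0.456
outer loop
vertex 2.814 0.786 2.245
vertex 3.62 0.614 2.634
vertex 2.527 0.084 3.597
endloop
endfacet
facet normal 0.339 0.888 -0.310
outer loop
vertex 3.62 0.614 2.634
vertex 2.913 1.096 3.243
vertex 3.894 0.805 3.482
endloop
endfacet
facet normal 0.469 -0.882 0.047
outer loop
vertex 3.62 0.614 2.634
vertex 3.894 0.805 3.482
vertex 2.527 0.084 3.597
endloop
endfacet
facet normal 0.339 0.888 -0.310
outer loop
vertex 3.894 0.805 3.482
vertex 2.913 1.096 3.243
vertex 3.43 1.215 4.15
endloop
endfacet
facet normal 0.392 -0.637 0.663
outer loop
vertex 3.894 0.805 3.482
vertex 3.43 1.215 4.15
vertex 2.527 0.084 3.597
endloop
endfacet
facet normal -0.864 -0.498 0.071
outer loop
vertex 0.893 0.942 0.008
vertex 0.158 2.317 0.71
vertex 0.483 1.451 -1.42
endloop
endfacet
facet normal 0.430 -0.804 -0.410
outer loop
vertex 1.822 2.223 -1.53
vertex 0.893 0.942 0.008
vertex 0.483 1.451 -1.42
endloop
endfacet
facet normal -0.864 -0.499 0.071
outer loop
vertex 0.483 1.451 -1.42
vertex 0.158 2.317 0.71
vertex -0.253 2.826 -0.718
endloop
endfacet
facet normal -0.262 0.324 -0.909
outer loop
vertex -0.253 2.826 -0.718
vertex 1.822 2.223 -1.53
vertex 0.483 1.451 -1.42
endloop
endfacet
facet normal 0.262 -0.324 0.909
outer loop
vertex 0.893 0.942 0.008
vertex 1.497 3.089 0.6
vertex 0.158 2.317 0.71
endloop
endfacet
facet normal 0.430 -0.804 -0.410
outer loop
vertex 2.233 1.714 -0.102
vertex 0.893 0.942 0.008
vertex 1.822 2.223 -1.53
endloop
endfacet
facet normal 0.261 -0.324 0.909
outer loop
vertex 2.233 1.714 -0.102
vertex 1.497 3.089 0.6
vertex 0.893 0.942 0.008
endloop
endfacet
facet normal -0.430 0.804 0.410
outer loop
vertex 0.158 2.317 0.71
vertex 1.497 3.089 0.6
vertex -0.253 2.826 -0.718
endloop
endfacet
facet normal -0.261 0.324 -0.909
outer loop
vertex 1.087 3.598 -0.828
vertex 1.822 2.223 -1.53
vertex -0.253 2.826 -0.718
endloop
endfacet
facet normal -0.430 0.804 0.410
outer loop
vertex -0.253 2.826 -0.718
vertex 1.497 3.089 0.6
vertex 1.087 3.598 -0.828
endloop
endfacet
facet normal 0.864 0.498 -0.071
outer loop
vertex 1.087 3.598 -0.828
vertex 2.233 1.714 -0.102
vertex 1.822 2.223 -1.53
endloop
endfacet
facet normal 0.864 0.498 -0.070
outer loop
vertex 1.497 3.089 0.6
vertex 2.233 1.714 -0.102
vertex 1.087 3.598 -0.828
endloop
endfacet
facet normal -0.323 -0.589 -0.741
outer loop
vertex -1.781 0.424 -1.366
vertex -2.749 0.773 -1.221
vertex -1.942 1.067 -1.807
endloop
endfacet
facet normal 0.910 0.363 0.197
outer loop
vertex -1.781 0.424 -1.366
vertex -1.942 1.067 -1.807
vertex -2.391 1.427 -0.399
endloop
endfacet
facet normal -0.323 -0.590 -0.740
outer loop
vertex -1.942 1.067 -1.807
vertex -2.749 0.773 -1.221
vertex -2.576 1.537 -1.905
endloop
endfacet
facet normal 0.597 0.802 -0.015
outer loop
vertex -1.942 1.067 -1.807
vertex -2.576 1.537 -1.905
vertex -2.391 1.427 -0.399
endloop
endfacet
facet normal -0.323 -0.590 -0.740
outer loop
vertex -2.576 1.537 -1.905
vertex -2.749 0.773 -1.221
vertex -3.312 1.56 -1.602
endloop
endfacet
facet normal 0.058 0.996 0.066
outer loop
vertex -2.576 1.537 -1.905
vertex -3.312 1.56 -1.602
vertex -2.391 1.427 -0.399
endloop
endfacet
facet normal -0.323 -0.590 -0.740
outer loop
vertex -3.312 1.56 -1.602
vertex -2.749 0.773 -1.221
vertex -3.718 1.122 -1.076
endloop
endfacet
facet normal -0.391 0.833 0.392
outer loop
vertex -3.312 1.56 -1.602
vertex -3.718 1.122 -1.076
vertex -2.391 1.427 -0.399
endloop
endfacet
facet normal -0.323 -0.590 -0.740
outer loop
vertex -3.718 1.122 -1.076
vertex -2.749 0.773 -1.221
vertex -3.557 0.48 -0.635
endloop
endfacet
facet normal -0.488 0.408 0.772
outer loop
vertex -3.718 1.122 -1.076
vertex -3.557 0.48 -0.635
vertex -2.391 1.427 -0.399
endloop
endfacet
facet normal -0.323 -0.589 -0.740
outer loop
vertex -3.557 0.48 -0.635
vertex -2.749 0.773 -1.221
vertex -2.923 0.009 -0.537
endloop
endfacet
facet normal -0.175 -0.030 0.984
outer loop
vertex -3.557 0.48 -0.635
vertex -2.923 0.009 -0.537
vertex -2.391 1.427 -0.399
endloop
endfacet
facet normal -0.323 -0.589 -0.740
outer loop
vertex -2.923 0.009 -0.537
vertex -2.749 0.773 -1.221
vertex -2.187 -0.014 -0.84
endloop
endfacet
facet normal 0.365 -0.225 0.903
outer loop
vertex -2.923 0.009 -0.537
vertex -2.187 -0.014 -0.84
vertex -2.391 1.427 -0.399
endloop
endfacet
facet normal -0.323 -0.589 -0.740
outer loop
vertex -2.187 -0.014 -0.84
vertex -2.749 0.773 -1.221
vertex -1.781 0.424 -1.366
endloop
endfacet
facet normal 0.814 -0.061 0.577
outer loop
vertex -2.187 -0.014 -0.84
vertex -1.781 0.424 -1.366
vertex -2.391 1.427 -0.399
endloop
endfacet

endsolid


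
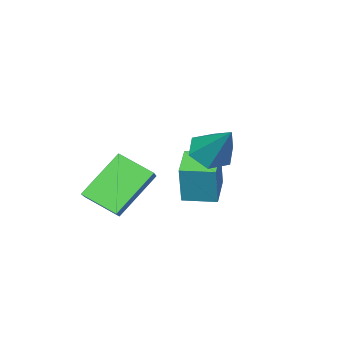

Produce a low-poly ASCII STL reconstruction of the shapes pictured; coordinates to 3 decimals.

solid 
facet normal -0.845 -0.475 0.245
outer loop
vertex -2.199 0.074 0.903
vertex -2.831 1.21 0.923
vertex -2.584 -0.11 -0.784
endloop
endfacet
facet normal 0.486 -0.874 -0.016
outer loop
vertex -1.409 0.55 -1.123
vertex -2.199 0.074 0.903
vertex -2.584 -0.11 -0.784
endloop
endfacet
facet normal -0.845 -0.475 0.245
outer loop
vertex -2.584 -0.11 -0.784
vertex -2.831 1.21 0.923
vertex -3.216 1.026 -0.763
endloop
endfacet
facet normal -0.221 -0.105 -0.970
outer loop
vertex -3.216 1.026 -0.763
vertex -1.409 0.55 -1.123
vertex -2.584 -0.11 -0.784
endloop
endfacet
facet normal 0.220 0.106 0.970
outer loop
vertex -2.199 0.074 0.903
vertex -1.656 1.87 0.584
vertex -2.831 1.21 0.923
endloop
endfacet
facet normal 0.486 -0.874 -0.016
outer loop
vertex -1.024 0.734 0.563
vertex -2.199 0.074 0.903
vertex -1.409 0.55 -1.123
endloop
endfacet
facet normal 0.221 0.105 0.969
outer loop
vertex -1.024 0.734 0.563
vertex -1.656 1.87 0.584
vertex -2.199 0.074 0.903
endloop
endfacet
facet normal -0.486 0.874 0.016
outer loop
vertex -2.831 1.21 0.923
vertex -1.656 1.87 0.584
vertex -3.216 1.026 -0.763
endloop
endfacet
facet normal -0.221 -0.106 -0.969
outer loop
vertex -2.041 1.686 -1.103
vertex -1.409 0.55 -1.123
vertex -3.216 1.026 -0.763
endloop
endfacet
facet normal -0.486 0.874 0.016
outer loop
vertex -3.216 1.026 -0.763
vertex -1.656 1.87 0.584
vertex -2.041 1.686 -1.103
endloop
endfacet
facet normal 0.845 0.475 -0.245
outer loop
vertex -2.041 1.686 -1.103
vertex -1.024 0.734 0.563
vertex -1.409 0.55 -1.123
endloop
endfacet
facet normal 0.845 0.475 -0.245
outer loop
vertex -1.656 1.87 0.584
vertex -1.024 0.734 0.563
vertex -2.041 1.686 -1.103
endloop
endfacet
facet normal -0.697 -0.443 -0.564
outer loop
vertex 0.395 -0.666 1.368
vertex 0.101 0.637 0.708
vertex 1.884 -1.093 -0.138
endloop
endfacet
facet normal 0.197 -0.875 0.443
outer loop
vertex 2.539 -0.677 0.392
vertex 0.395 -0.666 1.368
vertex 1.884 -1.093 -0.138
endloop
endfacet
facet normal -0.697 -0.443 -0.564
outer loop
vertex 1.884 -1.093 -0.138
vertex 0.101 0.637 0.708
vertex 1.59 0.21 -0.798
endloop
endfacet
facet normal 0.689 -0.197 -0.697
outer loop
vertex 1.59 0.21 -0.798
vertex 2.539 -0.677 0.392
vertex 1.884 -1.093 -0.138
endloop
endfacet
facet normal -0.689 0.197 0.697
outer loop
vertex 0.395 -0.666 1.368
vertex 0.756 1.053 1.238
vertex 0.101 0.637 0.708
endloop
endfacet
facet normal 0.197 -0.875 0.443
outer loop
vertex 1.05 -0.25 1.898
vertex 0.395 -0.666 1.368
vertex 2.539 -0.677 0.392
endloop
endfacet
facet normal -0.689 0.197 0.697
outer loop
vertex 1.05 -0.25 1.898
vertex 0.756 1.053 1.238
vertex 0.395 -0.666 1.368
endloop
endfacet
facet normal -0.197 0.875 -0.443
outer loop
vertex 0.101 0.637 0.708
vertex 0.756 1.053 1.238
vertex 1.59 0.21 -0.798
endloop
endfacet
facet normal 0.689 -0.197 -0.697
outer loop
vertex 2.245 0.626 -0.268
vertex 2.539 -0.677 0.392
vertex 1.59 0.21 -0.798
endloop
endfacet
facet normal -0.197 0.875 -0.443
outer loop
vertex 1.59 0.21 -0.798
vertex 0.756 1.053 1.238
vertex 2.245 0.626 -0.268
endloop
endfacet
facet normal 0.697 0.443 0.564
outer loop
vertex 2.245 0.626 -0.268
vertex 1.05 -0.25 1.898
vertex 2.539 -0.677 0.392
endloop
endfacet
facet normal 0.697 0.443 0.564
outer loop
vertex 0.756 1.053 1.238
vertex 1.05 -0.25 1.898
vertex 2.245 0.626 -0.268
endloop
endfacet
facet normal -0.266 -0.629 -0.730
outer loop
vertex -0.388 2.48 1.429
vertex -1.004 2.144 1.943
vertex -1.189 2.82 1.428
endloop
endfacet
facet normal 0.362 0.851 -0.380
outer loop
vertex -0.388 2.48 1.429
vertex -1.189 2.82 1.428
vertex -0.476 3.396 3.397
endloop
endfacet
facet normal -0.265 -0.629 -0.731
outer loop
vertex -1.189 2.82 1.428
vertex -1.004 2.144 1.943
vertex -1.805 2.483 1.942
endloop
endfacet
facet normal -0.518 0.853 -0.062
outer loop
vertex -1.189 2.82 1.428
vertex -1.805 2.483 1.942
vertex -0.476 3.396 3.397
endloop
endfacet
facet normal -0.265 -0.629 -0.731
outer loop
vertex -1.805 2.483 1.942
vertex -1.004 2.144 1.943
vertex -1.62 1.807 2.457
endloop
endfacet
facet normal -0.786 0.224 0.577
outer loop
vertex -1.805 2.483 1.942
vertex -1.62 1.807 2.457
vertex -0.476 3.396 3.397
endloop
endfacet
facet normal -0.265 -0.630 -0.730
outer loop
vertex -1.62 1.807 2.457
vertex -1.004 2.144 1.943
vertex -0.819 1.468 2.459
endloop
endfacet
facet normal -0.174 -0.406 0.897
outer loop
vertex -1.62 1.807 2.457
vertex -0.819 1.468 2.459
vertex -0.476 3.396 3.397
endloop
endfacet
facet normal -0.266 -0.630 -0.730
outer loop
vertex -0.819 1.468 2.459
vertex -1.004 2.144 1.943
vertex -0.203 1.804 1.945
endloop
endfacet
facet normal 0.706 -0.407 0.579
outer loop
vertex -0.819 1.468 2.459
vertex -0.203 1.804 1.945
vertex -0.476 3.396 3.397
endloop
endfacet
facet normal -0.266 -0.630 -0.730
outer loop
vertex -0.203 1.804 1.945
vertex -1.004 2.144 1.943
vertex -0.388 2.48 1.429
endloop
endfacet
facet normal 0.973 0.221 -0.059
outer loop
vertex -0.203 1.804 1.945
vertex -0.388 2.48 1.429
vertex -0.476 3.396 3.397
endloop
endfacet

endsolid


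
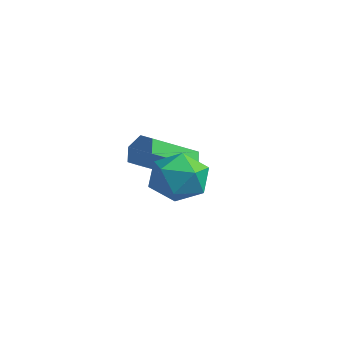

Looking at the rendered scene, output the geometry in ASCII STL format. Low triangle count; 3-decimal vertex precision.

solid 
facet normal -0.038 0.889 -0.457
outer loop
vertex -0.72 1.007 -1.574
vertex -1.032 0.684 -2.176
vertex -1.466 0.949 -1.625
endloop
endfacet
facet normal -0.096 0.452 0.887
outer loop
vertex -0.72 1.007 -1.574
vertex -1.466 0.949 -1.625
vertex -0.637 -0.922 -0.583
endloop
endfacet
facet normal -0.095 0.452 0.887
outer loop
vertex -0.637 -0.922 -0.583
vertex -1.466 0.949 -1.625
vertex -1.383 -0.98 -0.633
endloop
endfacet
facet normal 0.039 -0.889 0.456
outer loop
vertex -0.637 -0.922 -0.583
vertex -1.383 -0.98 -0.633
vertex -0.948 -1.244 -1.184
endloop
endfacet
facet normal -0.038 0.888 -0.458
outer loop
vertex -1.466 0.949 -1.625
vertex -1.032 0.684 -2.176
vertex -1.778 0.626 -2.226
endloop
endfacet
facet normal -0.909 0.159 0.386
outer loop
vertex -1.466 0.949 -1.625
vertex -1.778 0.626 -2.226
vertex -1.383 -0.98 -0.633
endloop
endfacet
facet normal -0.909 0.159 0.385
outer loop
vertex -1.383 -0.98 -0.633
vertex -1.778 0.626 -2.226
vertex -1.694 -1.302 -1.234
endloop
endfacet
facet normal 0.039 -0.889 0.456
outer loop
vertex -1.383 -0.98 -0.633
vertex -1.694 -1.302 -1.234
vertex -0.948 -1.244 -1.184
endloop
endfacet
facet normal -0.039 0.889 -0.456
outer loop
vertex -1.778 0.626 -2.226
vertex -1.032 0.684 -2.176
vertex -1.343 0.362 -2.777
endloop
endfacet
facet normal -0.814 -0.294 -0.502
outer loop
vertex -1.778 0.626 -2.226
vertex -1.343 0.362 -2.777
vertex -1.694 -1.302 -1.234
endloop
endfacet
facet normal -0.815 -0.292 -0.500
outer loop
vertex -1.694 -1.302 -1.234
vertex -1.343 0.362 -2.777
vertex -1.26 -1.567 -1.786
endloop
endfacet
facet normal 0.038 -0.889 0.457
outer loop
vertex -1.694 -1.302 -1.234
vertex -1.26 -1.567 -1.786
vertex -0.948 -1.244 -1.184
endloop
endfacet
facet normal -0.039 0.889 -0.456
outer loop
vertex -1.343 0.362 -2.777
vertex -1.032 0.684 -2.176
vertex -0.597 0.42 -2.727
endloop
endfacet
facet normal 0.095 -0.452 -0.887
outer loop
vertex -1.343 0.362 -2.777
vertex -0.597 0.42 -2.727
vertex -1.26 -1.567 -1.786
endloop
endfacet
facet normal 0.096 -0.452 -0.887
outer loop
vertex -1.26 -1.567 -1.786
vertex -0.597 0.42 -2.727
vertex -0.514 -1.509 -1.735
endloop
endfacet
facet normal 0.038 -0.889 0.457
outer loop
vertex -1.26 -1.567 -1.786
vertex -0.514 -1.509 -1.735
vertex -0.948 -1.244 -1.184
endloop
endfacet
facet normal -0.039 0.889 -0.456
outer loop
vertex -0.597 0.42 -2.727
vertex -1.032 0.684 -2.176
vertex -0.286 0.742 -2.126
endloop
endfacet
facet normal 0.909 -0.159 -0.385
outer loop
vertex -0.597 0.42 -2.727
vertex -0.286 0.742 -2.126
vertex -0.514 -1.509 -1.735
endloop
endfacet
facet normal 0.909 -0.159 -0.386
outer loop
vertex -0.514 -1.509 -1.735
vertex -0.286 0.742 -2.126
vertex -0.202 -1.186 -1.134
endloop
endfacet
facet normal 0.038 -0.888 0.458
outer loop
vertex -0.514 -1.509 -1.735
vertex -0.202 -1.186 -1.134
vertex -0.948 -1.244 -1.184
endloop
endfacet
facet normal -0.038 0.889 -0.457
outer loop
vertex -0.286 0.742 -2.126
vertex -1.032 0.684 -2.176
vertex -0.72 1.007 -1.574
endloop
endfacet
facet normal 0.815 0.293 0.500
outer loop
vertex -0.286 0.742 -2.126
vertex -0.72 1.007 -1.574
vertex -0.202 -1.186 -1.134
endloop
endfacet
facet normal 0.814 0.293 0.502
outer loop
vertex -0.202 -1.186 -1.134
vertex -0.72 1.007 -1.574
vertex -0.637 -0.922 -0.583
endloop
endfacet
facet normal 0.039 -0.889 0.456
outer loop
vertex -0.202 -1.186 -1.134
vertex -0.637 -0.922 -0.583
vertex -0.948 -1.244 -1.184
endloop
endfacet
facet normal -0.298 0.953 0.060
outer loop
vertex 2.677 -1.103 -1.713
vertex 2.193 -1.317 -0.709
vertex 3.275 -0.976 -0.756
endloop
endfacet
facet normal 0.310 0.898 -0.313
outer loop
vertex 2.677 -1.103 -1.713
vertex 3.275 -0.976 -0.756
vertex 3.755 -1.458 -1.665
endloop
endfacet
facet normal 0.191 0.463 -0.865
outer loop
vertex 2.677 -1.103 -1.713
vertex 3.755 -1.458 -1.665
vertex 2.969 -2.096 -2.18
endloop
endfacet
facet normal -0.489 0.249 -0.836
outer loop
vertex 2.677 -1.103 -1.713
vertex 2.969 -2.096 -2.18
vertex 2.004 -2.009 -1.589
endloop
endfacet
facet normal -0.791 0.552 -0.264
outer loop
vertex 2.677 -1.103 -1.713
vertex 2.004 -2.009 -1.589
vertex 2.193 -1.317 -0.709
endloop
endfacet
facet normal 0.799 0.592 0.108
outer loop
vertex 3.755 -1.458 -1.665
vertex 3.275 -0.976 -0.756
vertex 3.936 -1.891 -0.631
endloop
endfacet
facet normal -0.184 0.681 0.709
outer loop
vertex 3.275 -0.976 -0.756
vertex 2.193 -1.317 -0.709
vertex 2.971 -1.804 -0.04
endloop
endfacet
facet normal -0.982 0.032 0.185
outer loop
vertex 2.193 -1.317 -0.709
vertex 2.004 -2.009 -1.589
vertex 2.185 -2.442 -0.555
endloop
endfacet
facet normal -0.494 -0.458 -0.739
outer loop
vertex 2.004 -2.009 -1.589
vertex 2.969 -2.096 -2.18
vertex 2.665 -2.924 -1.464
endloop
endfacet
facet normal 0.607 -0.112 -0.787
outer loop
vertex 2.969 -2.096 -2.18
vertex 3.755 -1.458 -1.665
vertex 3.747 -2.583 -1.511
endloop
endfacet
facet normal 0.489 -0.249 0.836
outer loop
vertex 3.263 -2.797 -0.507
vertex 3.936 -1.891 -0.631
vertex 2.971 -1.804 -0.04
endloop
endfacet
facet normal -0.191 -0.463 0.865
outer loop
vertex 3.263 -2.797 -0.507
vertex 2.971 -1.804 -0.04
vertex 2.185 -2.442 -0.555
endloop
endfacet
facet normal -0.310 -0.898 0.313
outer loop
vertex 3.263 -2.797 -0.507
vertex 2.185 -2.442 -0.555
vertex 2.665 -2.924 -1.464
endloop
endfacet
facet normal 0.298 -0.953 -0.060
outer loop
vertex 3.263 -2.797 -0.507
vertex 2.665 -2.924 -1.464
vertex 3.747 -2.583 -1.511
endloop
endfacet
facet normal 0.791 -0.552 0.264
outer loop
vertex 3.263 -2.797 -0.507
vertex 3.747 -2.583 -1.511
vertex 3.936 -1.891 -0.631
endloop
endfacet
facet normal 0.494 0.458 0.739
outer loop
vertex 2.971 -1.804 -0.04
vertex 3.936 -1.891 -0.631
vertex 3.275 -0.976 -0.756
endloop
endfacet
facet normal -0.607 0.112 0.787
outer loop
vertex 2.185 -2.442 -0.555
vertex 2.971 -1.804 -0.04
vertex 2.193 -1.317 -0.709
endloop
endfacet
facet normal -0.799 -0.592 -0.108
outer loop
vertex 2.665 -2.924 -1.464
vertex 2.185 -2.442 -0.555
vertex 2.004 -2.009 -1.589
endloop
endfacet
facet normal 0.184 -0.681 -0.709
outer loop
vertex 3.747 -2.583 -1.511
vertex 2.665 -2.924 -1.464
vertex 2.969 -2.096 -2.18
endloop
endfacet
facet normal 0.982 -0.032 -0.185
outer loop
vertex 3.936 -1.891 -0.631
vertex 3.747 -2.583 -1.511
vertex 3.755 -1.458 -1.665
endloop
endfacet

endsolid


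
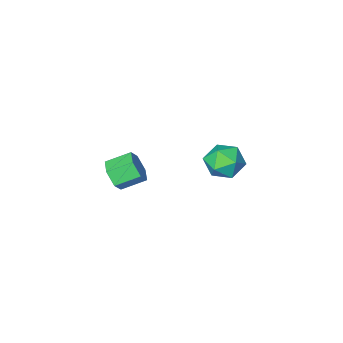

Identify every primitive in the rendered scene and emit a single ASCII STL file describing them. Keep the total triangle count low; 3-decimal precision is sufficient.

solid 
facet normal 0.821 -0.370 -0.435
outer loop
vertex 3.848 0.078 2.316
vertex 3.357 -0.205 1.63
vertex 3.715 0.609 1.614
endloop
endfacet
facet normal 0.551 0.712 0.435
outer loop
vertex 3.848 0.078 2.316
vertex 3.715 0.609 1.614
vertex 2.714 0.589 2.916
endloop
endfacet
facet normal 0.551 0.712 0.435
outer loop
vertex 2.714 0.589 2.916
vertex 3.715 0.609 1.614
vertex 2.582 1.12 2.214
endloop
endfacet
facet normal -0.821 0.370 0.434
outer loop
vertex 2.714 0.589 2.916
vertex 2.582 1.12 2.214
vertex 2.223 0.305 2.23
endloop
endfacet
facet normal 0.821 -0.370 -0.435
outer loop
vertex 3.715 0.609 1.614
vertex 3.357 -0.205 1.63
vertex 3.224 0.325 0.928
endloop
endfacet
facet normal 0.147 0.872 -0.466
outer loop
vertex 3.715 0.609 1.614
vertex 3.224 0.325 0.928
vertex 2.582 1.12 2.214
endloop
endfacet
facet normal 0.147 0.872 -0.466
outer loop
vertex 2.582 1.12 2.214
vertex 3.224 0.325 0.928
vertex 2.091 0.836 1.528
endloop
endfacet
facet normal -0.821 0.370 0.434
outer loop
vertex 2.582 1.12 2.214
vertex 2.091 0.836 1.528
vertex 2.223 0.305 2.23
endloop
endfacet
facet normal 0.821 -0.370 -0.435
outer loop
vertex 3.224 0.325 0.928
vertex 3.357 -0.205 1.63
vertex 2.866 -0.489 0.944
endloop
endfacet
facet normal -0.405 0.160 -0.900
outer loop
vertex 3.224 0.325 0.928
vertex 2.866 -0.489 0.944
vertex 2.091 0.836 1.528
endloop
endfacet
facet normal -0.404 0.161 -0.901
outer loop
vertex 2.091 0.836 1.528
vertex 2.866 -0.489 0.944
vertex 1.732 0.022 1.544
endloop
endfacet
facet normal -0.821 0.371 0.435
outer loop
vertex 2.091 0.836 1.528
vertex 1.732 0.022 1.544
vertex 2.223 0.305 2.23
endloop
endfacet
facet normal 0.821 -0.370 -0.434
outer loop
vertex 2.866 -0.489 0.944
vertex 3.357 -0.205 1.63
vertex 2.998 -1.02 1.646
endloop
endfacet
facet normal -0.551 -0.712 -0.435
outer loop
vertex 2.866 -0.489 0.944
vertex 2.998 -1.02 1.646
vertex 1.732 0.022 1.544
endloop
endfacet
facet normal -0.551 -0.712 -0.434
outer loop
vertex 1.732 0.022 1.544
vertex 2.998 -1.02 1.646
vertex 1.865 -0.509 2.246
endloop
endfacet
facet normal -0.821 0.370 0.435
outer loop
vertex 1.732 0.022 1.544
vertex 1.865 -0.509 2.246
vertex 2.223 0.305 2.23
endloop
endfacet
facet normal 0.821 -0.370 -0.434
outer loop
vertex 2.998 -1.02 1.646
vertex 3.357 -0.205 1.63
vertex 3.489 -0.736 2.332
endloop
endfacet
facet normal -0.147 -0.872 0.466
outer loop
vertex 2.998 -1.02 1.646
vertex 3.489 -0.736 2.332
vertex 1.865 -0.509 2.246
endloop
endfacet
facet normal -0.147 -0.872 0.466
outer loop
vertex 1.865 -0.509 2.246
vertex 3.489 -0.736 2.332
vertex 2.356 -0.225 2.932
endloop
endfacet
facet normal -0.821 0.370 0.435
outer loop
vertex 1.865 -0.509 2.246
vertex 2.356 -0.225 2.932
vertex 2.223 0.305 2.23
endloop
endfacet
facet normal 0.821 -0.371 -0.435
outer loop
vertex 3.489 -0.736 2.332
vertex 3.357 -0.205 1.63
vertex 3.848 0.078 2.316
endloop
endfacet
facet normal 0.404 -0.161 0.900
outer loop
vertex 3.489 -0.736 2.332
vertex 3.848 0.078 2.316
vertex 2.356 -0.225 2.932
endloop
endfacet
facet normal 0.404 -0.160 0.901
outer loop
vertex 2.356 -0.225 2.932
vertex 3.848 0.078 2.316
vertex 2.714 0.589 2.916
endloop
endfacet
facet normal -0.821 0.370 0.435
outer loop
vertex 2.356 -0.225 2.932
vertex 2.714 0.589 2.916
vertex 2.223 0.305 2.23
endloop
endfacet
facet normal -0.329 0.941 -0.078
outer loop
vertex -3.225 -0.1 -1.252
vertex -4.249 -0.422 -0.822
vertex -3.409 -0.07 -0.111
endloop
endfacet
facet normal 0.375 0.926 0.036
outer loop
vertex -3.225 -0.1 -1.252
vertex -3.409 -0.07 -0.111
vertex -2.402 -0.462 -0.524
endloop
endfacet
facet normal 0.676 0.550 -0.491
outer loop
vertex -3.225 -0.1 -1.252
vertex -2.402 -0.462 -0.524
vertex -2.62 -1.057 -1.491
endloop
endfacet
facet normal 0.158 0.332 -0.930
outer loop
vertex -3.225 -0.1 -1.252
vertex -2.62 -1.057 -1.491
vertex -3.762 -1.033 -1.676
endloop
endfacet
facet normal -0.464 0.574 -0.675
outer loop
vertex -3.225 -0.1 -1.252
vertex -3.762 -1.033 -1.676
vertex -4.249 -0.422 -0.822
endloop
endfacet
facet normal 0.492 0.581 0.648
outer loop
vertex -2.402 -0.462 -0.524
vertex -3.409 -0.07 -0.111
vertex -2.918 -1.007 0.356
endloop
endfacet
facet normal -0.647 0.605 0.465
outer loop
vertex -3.409 -0.07 -0.111
vertex -4.249 -0.422 -0.822
vertex -4.06 -0.983 0.171
endloop
endfacet
facet normal -0.865 0.010 -0.501
outer loop
vertex -4.249 -0.422 -0.822
vertex -3.762 -1.033 -1.676
vertex -4.278 -1.578 -0.796
endloop
endfacet
facet normal 0.140 -0.382 -0.914
outer loop
vertex -3.762 -1.033 -1.676
vertex -2.62 -1.057 -1.491
vertex -3.271 -1.97 -1.209
endloop
endfacet
facet normal 0.979 -0.029 -0.203
outer loop
vertex -2.62 -1.057 -1.491
vertex -2.402 -0.462 -0.524
vertex -2.431 -1.618 -0.498
endloop
endfacet
facet normal -0.158 -0.332 0.930
outer loop
vertex -3.455 -1.94 -0.068
vertex -2.918 -1.007 0.356
vertex -4.06 -0.983 0.171
endloop
endfacet
facet normal -0.676 -0.550 0.491
outer loop
vertex -3.455 -1.94 -0.068
vertex -4.06 -0.983 0.171
vertex -4.278 -1.578 -0.796
endloop
endfacet
facet normal -0.375 -0.926 -0.036
outer loop
vertex -3.455 -1.94 -0.068
vertex -4.278 -1.578 -0.796
vertex -3.271 -1.97 -1.209
endloop
endfacet
facet normal 0.329 -0.941 0.078
outer loop
vertex -3.455 -1.94 -0.068
vertex -3.271 -1.97 -1.209
vertex -2.431 -1.618 -0.498
endloop
endfacet
facet normal 0.464 -0.574 0.675
outer loop
vertex -3.455 -1.94 -0.068
vertex -2.431 -1.618 -0.498
vertex -2.918 -1.007 0.356
endloop
endfacet
facet normal -0.140 0.382 0.914
outer loop
vertex -4.06 -0.983 0.171
vertex -2.918 -1.007 0.356
vertex -3.409 -0.07 -0.111
endloop
endfacet
facet normal -0.979 0.029 0.203
outer loop
vertex -4.278 -1.578 -0.796
vertex -4.06 -0.983 0.171
vertex -4.249 -0.422 -0.822
endloop
endfacet
facet normal -0.492 -0.581 -0.648
outer loop
vertex -3.271 -1.97 -1.209
vertex -4.278 -1.578 -0.796
vertex -3.762 -1.033 -1.676
endloop
endfacet
facet normal 0.647 -0.605 -0.465
outer loop
vertex -2.431 -1.618 -0.498
vertex -3.271 -1.97 -1.209
vertex -2.62 -1.057 -1.491
endloop
endfacet
facet normal 0.865 -0.010 0.501
outer loop
vertex -2.918 -1.007 0.356
vertex -2.431 -1.618 -0.498
vertex -2.402 -0.462 -0.524
endloop
endfacet

endsolid


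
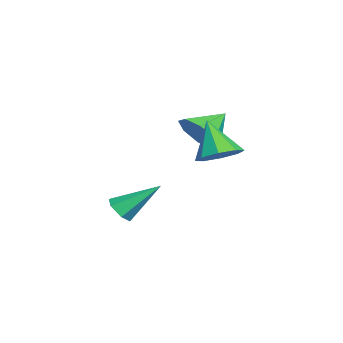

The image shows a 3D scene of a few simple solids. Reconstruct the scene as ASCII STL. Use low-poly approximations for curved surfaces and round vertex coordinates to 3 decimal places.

solid 
facet normal 0.433 0.284 -0.856
outer loop
vertex 2.583 0.036 0.559
vertex 2.1 -0.53 0.127
vertex 2.012 0.295 0.356
endloop
endfacet
facet normal 0.033 0.660 0.750
outer loop
vertex 2.583 0.036 0.559
vertex 2.012 0.295 0.356
vertex 1.4 -0.99 1.513
endloop
endfacet
facet normal 0.433 0.284 -0.856
outer loop
vertex 2.012 0.295 0.356
vertex 2.1 -0.53 0.127
vertex 1.493 0.07 0.019
endloop
endfacet
facet normal -0.584 0.679 0.445
outer loop
vertex 2.012 0.295 0.356
vertex 1.493 0.07 0.019
vertex 1.4 -0.99 1.513
endloop
endfacet
facet normal 0.432 0.283 -0.856
outer loop
vertex 1.493 0.07 0.019
vertex 2.1 -0.53 0.127
vertex 1.33 -0.506 -0.254
endloop
endfacet
facet normal -0.969 0.227 0.100
outer loop
vertex 1.493 0.07 0.019
vertex 1.33 -0.506 -0.254
vertex 1.4 -0.99 1.513
endloop
endfacet
facet normal 0.432 0.285 -0.856
outer loop
vertex 1.33 -0.506 -0.254
vertex 2.1 -0.53 0.127
vertex 1.618 -1.096 -0.305
endloop
endfacet
facet normal -0.898 -0.431 -0.083
outer loop
vertex 1.33 -0.506 -0.254
vertex 1.618 -1.096 -0.305
vertex 1.4 -0.99 1.513
endloop
endfacet
facet normal 0.433 0.284 -0.855
outer loop
vertex 1.618 -1.096 -0.305
vertex 2.1 -0.53 0.127
vertex 2.188 -1.354 -0.102
endloop
endfacet
facet normal -0.413 -0.911 0.004
outer loop
vertex 1.618 -1.096 -0.305
vertex 2.188 -1.354 -0.102
vertex 1.4 -0.99 1.513
endloop
endfacet
facet normal 0.431 0.284 -0.856
outer loop
vertex 2.188 -1.354 -0.102
vertex 2.1 -0.53 0.127
vertex 2.707 -1.129 0.234
endloop
endfacet
facet normal 0.203 -0.929 0.309
outer loop
vertex 2.188 -1.354 -0.102
vertex 2.707 -1.129 0.234
vertex 1.4 -0.99 1.513
endloop
endfacet
facet normal 0.432 0.284 -0.856
outer loop
vertex 2.707 -1.129 0.234
vertex 2.1 -0.53 0.127
vertex 2.871 -0.553 0.508
endloop
endfacet
facet normal 0.588 -0.478 0.653
outer loop
vertex 2.707 -1.129 0.234
vertex 2.871 -0.553 0.508
vertex 1.4 -0.99 1.513
endloop
endfacet
facet normal 0.431 0.285 -0.856
outer loop
vertex 2.871 -0.553 0.508
vertex 2.1 -0.53 0.127
vertex 2.583 0.036 0.559
endloop
endfacet
facet normal 0.518 0.181 0.836
outer loop
vertex 2.871 -0.553 0.508
vertex 2.583 0.036 0.559
vertex 1.4 -0.99 1.513
endloop
endfacet
facet normal 0.530 -0.640 -0.557
outer loop
vertex -1.408 -1.317 0.328
vertex -2.178 -1.39 -0.321
vertex -1.369 -0.792 -0.238
endloop
endfacet
facet normal 0.422 0.650 0.632
outer loop
vertex -1.408 -1.317 0.328
vertex -1.369 -0.792 -0.238
vertex -2.942 -0.47 0.481
endloop
endfacet
facet normal 0.530 -0.639 -0.557
outer loop
vertex -1.369 -0.792 -0.238
vertex -2.178 -1.39 -0.321
vertex -1.804 -0.617 -0.852
endloop
endfacet
facet normal 0.244 0.964 0.102
outer loop
vertex -1.369 -0.792 -0.238
vertex -1.804 -0.617 -0.852
vertex -2.942 -0.47 0.481
endloop
endfacet
facet normal 0.531 -0.639 -0.556
outer loop
vertex -1.804 -0.617 -0.852
vertex -2.178 -1.39 -0.321
vertex -2.458 -0.896 -1.156
endloop
endfacet
facet normal -0.247 0.918 -0.312
outer loop
vertex -1.804 -0.617 -0.852
vertex -2.458 -0.896 -1.156
vertex -2.942 -0.47 0.481
endloop
endfacet
facet normal 0.530 -0.640 -0.556
outer loop
vertex -2.458 -0.896 -1.156
vertex -2.178 -1.39 -0.321
vertex -2.949 -1.464 -0.97
endloop
endfacet
facet normal -0.760 0.538 -0.365
outer loop
vertex -2.458 -0.896 -1.156
vertex -2.949 -1.464 -0.97
vertex -2.942 -0.47 0.481
endloop
endfacet
facet normal 0.530 -0.639 -0.557
outer loop
vertex -2.949 -1.464 -0.97
vertex -2.178 -1.39 -0.321
vertex -2.987 -1.989 -0.404
endloop
endfacet
facet normal -0.999 0.045 -0.026
outer loop
vertex -2.949 -1.464 -0.97
vertex -2.987 -1.989 -0.404
vertex -2.942 -0.47 0.481
endloop
endfacet
facet normal 0.530 -0.639 -0.557
outer loop
vertex -2.987 -1.989 -0.404
vertex -2.178 -1.39 -0.321
vertex -2.552 -2.163 0.21
endloop
endfacet
facet normal -0.820 -0.270 0.505
outer loop
vertex -2.987 -1.989 -0.404
vertex -2.552 -2.163 0.21
vertex -2.942 -0.47 0.481
endloop
endfacet
facet normal 0.531 -0.639 -0.557
outer loop
vertex -2.552 -2.163 0.21
vertex -2.178 -1.39 -0.321
vertex -1.898 -1.885 0.514
endloop
endfacet
facet normal -0.331 -0.223 0.917
outer loop
vertex -2.552 -2.163 0.21
vertex -1.898 -1.885 0.514
vertex -2.942 -0.47 0.481
endloop
endfacet
facet normal 0.530 -0.640 -0.557
outer loop
vertex -1.898 -1.885 0.514
vertex -2.178 -1.39 -0.321
vertex -1.408 -1.317 0.328
endloop
endfacet
facet normal 0.184 0.159 0.970
outer loop
vertex -1.898 -1.885 0.514
vertex -1.408 -1.317 0.328
vertex -2.942 -0.47 0.481
endloop
endfacet
facet normal 0.056 -0.778 -0.626
outer loop
vertex 0.286 -4.014 -3.528
vertex -0.327 -4.13 -3.439
vertex -0.144 -3.744 -3.902
endloop
endfacet
facet normal 0.684 0.659 -0.311
outer loop
vertex 0.286 -4.014 -3.528
vertex -0.144 -3.744 -3.902
vertex -0.433 -2.67 -2.261
endloop
endfacet
facet normal 0.056 -0.778 -0.626
outer loop
vertex -0.144 -3.744 -3.902
vertex -0.327 -4.13 -3.439
vertex -0.756 -3.86 -3.813
endloop
endfacet
facet normal -0.232 0.795 -0.561
outer loop
vertex -0.144 -3.744 -3.902
vertex -0.756 -3.86 -3.813
vertex -0.433 -2.67 -2.261
endloop
endfacet
facet normal 0.057 -0.777 -0.627
outer loop
vertex -0.756 -3.86 -3.813
vertex -0.327 -4.13 -3.439
vertex -0.939 -4.247 -3.35
endloop
endfacet
facet normal -0.933 0.351 -0.075
outer loop
vertex -0.756 -3.86 -3.813
vertex -0.939 -4.247 -3.35
vertex -0.433 -2.67 -2.261
endloop
endfacet
facet normal 0.057 -0.776 -0.628
outer loop
vertex -0.939 -4.247 -3.35
vertex -0.327 -4.13 -3.439
vertex -0.51 -4.517 -2.977
endloop
endfacet
facet normal -0.716 -0.226 0.660
outer loop
vertex -0.939 -4.247 -3.35
vertex -0.51 -4.517 -2.977
vertex -0.433 -2.67 -2.261
endloop
endfacet
facet normal 0.057 -0.776 -0.628
outer loop
vertex -0.51 -4.517 -2.977
vertex -0.327 -4.13 -3.439
vertex 0.103 -4.4 -3.066
endloop
endfacet
facet normal 0.201 -0.361 0.910
outer loop
vertex -0.51 -4.517 -2.977
vertex 0.103 -4.4 -3.066
vertex -0.433 -2.67 -2.261
endloop
endfacet
facet normal 0.056 -0.777 -0.627
outer loop
vertex 0.103 -4.4 -3.066
vertex -0.327 -4.13 -3.439
vertex 0.286 -4.014 -3.528
endloop
endfacet
facet normal 0.901 0.081 0.425
outer loop
vertex 0.103 -4.4 -3.066
vertex 0.286 -4.014 -3.528
vertex -0.433 -2.67 -2.261
endloop
endfacet

endsolid


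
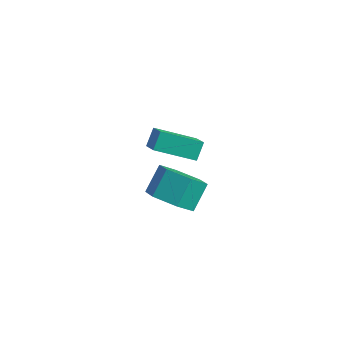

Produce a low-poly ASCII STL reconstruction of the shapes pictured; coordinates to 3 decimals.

solid 
facet normal 0.009 -0.747 -0.665
outer loop
vertex -0.466 -2.689 -2.442
vertex -1.524 -2.841 -2.286
vertex -1.183 -2.157 -3.049
endloop
endfacet
facet normal 0.748 0.448 -0.491
outer loop
vertex -0.466 -2.689 -2.442
vertex -1.183 -2.157 -3.049
vertex -0.479 -1.667 -1.53
endloop
endfacet
facet normal 0.748 0.447 -0.491
outer loop
vertex -0.479 -1.667 -1.53
vertex -1.183 -2.157 -3.049
vertex -1.196 -1.134 -2.137
endloop
endfacet
facet normal -0.009 0.746 0.666
outer loop
vertex -0.479 -1.667 -1.53
vertex -1.196 -1.134 -2.137
vertex -1.536 -1.819 -1.374
endloop
endfacet
facet normal 0.009 -0.747 -0.665
outer loop
vertex -1.183 -2.157 -3.049
vertex -1.524 -2.841 -2.286
vertex -2.241 -2.309 -2.893
endloop
endfacet
facet normal -0.201 0.650 -0.732
outer loop
vertex -1.183 -2.157 -3.049
vertex -2.241 -2.309 -2.893
vertex -1.196 -1.134 -2.137
endloop
endfacet
facet normal -0.201 0.650 -0.732
outer loop
vertex -1.196 -1.134 -2.137
vertex -2.241 -2.309 -2.893
vertex -2.254 -1.286 -1.981
endloop
endfacet
facet normal -0.009 0.746 0.666
outer loop
vertex -1.196 -1.134 -2.137
vertex -2.254 -1.286 -1.981
vertex -1.536 -1.819 -1.374
endloop
endfacet
facet normal 0.009 -0.747 -0.665
outer loop
vertex -2.241 -2.309 -2.893
vertex -1.524 -2.841 -2.286
vertex -2.581 -2.993 -2.13
endloop
endfacet
facet normal -0.949 0.203 -0.241
outer loop
vertex -2.241 -2.309 -2.893
vertex -2.581 -2.993 -2.13
vertex -2.254 -1.286 -1.981
endloop
endfacet
facet normal -0.949 0.203 -0.241
outer loop
vertex -2.254 -1.286 -1.981
vertex -2.581 -2.993 -2.13
vertex -2.594 -1.971 -1.218
endloop
endfacet
facet normal -0.009 0.746 0.666
outer loop
vertex -2.254 -1.286 -1.981
vertex -2.594 -1.971 -1.218
vertex -1.536 -1.819 -1.374
endloop
endfacet
facet normal 0.009 -0.746 -0.666
outer loop
vertex -2.581 -2.993 -2.13
vertex -1.524 -2.841 -2.286
vertex -1.864 -3.526 -1.523
endloop
endfacet
facet normal -0.748 -0.447 0.491
outer loop
vertex -2.581 -2.993 -2.13
vertex -1.864 -3.526 -1.523
vertex -2.594 -1.971 -1.218
endloop
endfacet
facet normal -0.748 -0.447 0.491
outer loop
vertex -2.594 -1.971 -1.218
vertex -1.864 -3.526 -1.523
vertex -1.877 -2.503 -0.611
endloop
endfacet
facet normal -0.009 0.747 0.665
outer loop
vertex -2.594 -1.971 -1.218
vertex -1.877 -2.503 -0.611
vertex -1.536 -1.819 -1.374
endloop
endfacet
facet normal 0.009 -0.746 -0.666
outer loop
vertex -1.864 -3.526 -1.523
vertex -1.524 -2.841 -2.286
vertex -0.806 -3.374 -1.679
endloop
endfacet
facet normal 0.201 -0.650 0.732
outer loop
vertex -1.864 -3.526 -1.523
vertex -0.806 -3.374 -1.679
vertex -1.877 -2.503 -0.611
endloop
endfacet
facet normal 0.201 -0.650 0.732
outer loop
vertex -1.877 -2.503 -0.611
vertex -0.806 -3.374 -1.679
vertex -0.819 -2.351 -0.767
endloop
endfacet
facet normal -0.009 0.747 0.665
outer loop
vertex -1.877 -2.503 -0.611
vertex -0.819 -2.351 -0.767
vertex -1.536 -1.819 -1.374
endloop
endfacet
facet normal 0.009 -0.746 -0.666
outer loop
vertex -0.806 -3.374 -1.679
vertex -1.524 -2.841 -2.286
vertex -0.466 -2.689 -2.442
endloop
endfacet
facet normal 0.949 -0.203 0.241
outer loop
vertex -0.806 -3.374 -1.679
vertex -0.466 -2.689 -2.442
vertex -0.819 -2.351 -0.767
endloop
endfacet
facet normal 0.949 -0.203 0.241
outer loop
vertex -0.819 -2.351 -0.767
vertex -0.466 -2.689 -2.442
vertex -0.479 -1.667 -1.53
endloop
endfacet
facet normal -0.009 0.747 0.665
outer loop
vertex -0.819 -2.351 -0.767
vertex -0.479 -1.667 -1.53
vertex -1.536 -1.819 -1.374
endloop
endfacet
facet normal -0.721 0.466 -0.513
outer loop
vertex -1.713 -4.116 2.471
vertex -1.779 -3.53 3.097
vertex -0.432 -3.068 1.623
endloop
endfacet
facet normal 0.076 -0.682 -0.727
outer loop
vertex 0.159 -3.45 2.043
vertex -1.713 -4.116 2.471
vertex -0.432 -3.068 1.623
endloop
endfacet
facet normal -0.721 0.466 -0.513
outer loop
vertex -0.432 -3.068 1.623
vertex -1.779 -3.53 3.097
vertex -0.498 -2.481 2.249
endloop
endfacet
facet normal 0.689 0.564 -0.456
outer loop
vertex -0.498 -2.481 2.249
vertex 0.159 -3.45 2.043
vertex -0.432 -3.068 1.623
endloop
endfacet
facet normal -0.688 -0.564 0.456
outer loop
vertex -1.713 -4.116 2.471
vertex -1.188 -3.912 3.517
vertex -1.779 -3.53 3.097
endloop
endfacet
facet normal 0.076 -0.681 -0.728
outer loop
vertex -1.122 -4.499 2.891
vertex -1.713 -4.116 2.471
vertex 0.159 -3.45 2.043
endloop
endfacet
facet normal -0.689 -0.563 0.456
outer loop
vertex -1.122 -4.499 2.891
vertex -1.188 -3.912 3.517
vertex -1.713 -4.116 2.471
endloop
endfacet
facet normal -0.077 0.682 0.728
outer loop
vertex -1.779 -3.53 3.097
vertex -1.188 -3.912 3.517
vertex -0.498 -2.481 2.249
endloop
endfacet
facet normal 0.689 0.564 -0.455
outer loop
vertex 0.093 -2.864 2.669
vertex 0.159 -3.45 2.043
vertex -0.498 -2.481 2.249
endloop
endfacet
facet normal -0.076 0.681 0.728
outer loop
vertex -0.498 -2.481 2.249
vertex -1.188 -3.912 3.517
vertex 0.093 -2.864 2.669
endloop
endfacet
facet normal 0.721 -0.466 0.512
outer loop
vertex 0.093 -2.864 2.669
vertex -1.122 -4.499 2.891
vertex 0.159 -3.45 2.043
endloop
endfacet
facet normal 0.721 -0.466 0.513
outer loop
vertex -1.188 -3.912 3.517
vertex -1.122 -4.499 2.891
vertex 0.093 -2.864 2.669
endloop
endfacet

endsolid
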